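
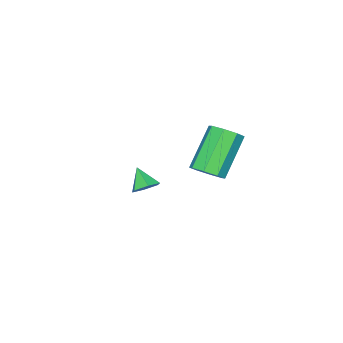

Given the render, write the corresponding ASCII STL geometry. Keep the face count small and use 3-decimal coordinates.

solid 
facet normal 0.680 0.089 -0.728
outer loop
vertex -0.122 1.972 3.149
vertex -0.58 1.756 2.695
vertex -0.396 2.363 2.941
endloop
endfacet
facet normal 0.511 0.654 0.557
outer loop
vertex -0.122 1.972 3.149
vertex -0.396 2.363 2.941
vertex -1.443 1.801 4.56
endloop
endfacet
facet normal 0.509 0.656 0.557
outer loop
vertex -1.443 1.801 4.56
vertex -0.396 2.363 2.941
vertex -1.717 2.191 4.351
endloop
endfacet
facet normal -0.681 -0.089 0.727
outer loop
vertex -1.443 1.801 4.56
vertex -1.717 2.191 4.351
vertex -1.9 1.584 4.105
endloop
endfacet
facet normal 0.681 0.088 -0.727
outer loop
vertex -0.396 2.363 2.941
vertex -0.58 1.756 2.695
vertex -0.777 2.398 2.588
endloop
endfacet
facet normal -0.011 0.994 0.111
outer loop
vertex -0.396 2.363 2.941
vertex -0.777 2.398 2.588
vertex -1.717 2.191 4.351
endloop
endfacet
facet normal -0.011 0.994 0.111
outer loop
vertex -1.717 2.191 4.351
vertex -0.777 2.398 2.588
vertex -2.098 2.226 3.998
endloop
endfacet
facet normal -0.681 -0.089 0.727
outer loop
vertex -1.717 2.191 4.351
vertex -2.098 2.226 3.998
vertex -1.9 1.584 4.105
endloop
endfacet
facet normal 0.682 0.088 -0.726
outer loop
vertex -0.777 2.398 2.588
vertex -0.58 1.756 2.695
vertex -1.042 2.057 2.298
endloop
endfacet
facet normal -0.526 0.750 -0.401
outer loop
vertex -0.777 2.398 2.588
vertex -1.042 2.057 2.298
vertex -2.098 2.226 3.998
endloop
endfacet
facet normal -0.526 0.750 -0.401
outer loop
vertex -2.098 2.226 3.998
vertex -1.042 2.057 2.298
vertex -2.363 1.885 3.708
endloop
endfacet
facet normal -0.681 -0.089 0.727
outer loop
vertex -2.098 2.226 3.998
vertex -2.363 1.885 3.708
vertex -1.9 1.584 4.105
endloop
endfacet
facet normal 0.682 0.088 -0.726
outer loop
vertex -1.042 2.057 2.298
vertex -0.58 1.756 2.695
vertex -1.037 1.539 2.24
endloop
endfacet
facet normal -0.732 0.069 -0.678
outer loop
vertex -1.042 2.057 2.298
vertex -1.037 1.539 2.24
vertex -2.363 1.885 3.708
endloop
endfacet
facet normal -0.732 0.068 -0.677
outer loop
vertex -2.363 1.885 3.708
vertex -1.037 1.539 2.24
vertex -2.358 1.368 3.651
endloop
endfacet
facet normal -0.680 -0.087 0.728
outer loop
vertex -2.363 1.885 3.708
vertex -2.358 1.368 3.651
vertex -1.9 1.584 4.105
endloop
endfacet
facet normal 0.681 0.089 -0.727
outer loop
vertex -1.037 1.539 2.24
vertex -0.58 1.756 2.695
vertex -0.763 1.149 2.449
endloop
endfacet
facet normal -0.510 -0.656 -0.557
outer loop
vertex -1.037 1.539 2.24
vertex -0.763 1.149 2.449
vertex -2.358 1.368 3.651
endloop
endfacet
facet normal -0.510 -0.654 -0.558
outer loop
vertex -2.358 1.368 3.651
vertex -0.763 1.149 2.449
vertex -2.084 0.977 3.859
endloop
endfacet
facet normal -0.680 -0.089 0.728
outer loop
vertex -2.358 1.368 3.651
vertex -2.084 0.977 3.859
vertex -1.9 1.584 4.105
endloop
endfacet
facet normal 0.681 0.089 -0.727
outer loop
vertex -0.763 1.149 2.449
vertex -0.58 1.756 2.695
vertex -0.382 1.114 2.802
endloop
endfacet
facet normal 0.011 -0.994 -0.111
outer loop
vertex -0.763 1.149 2.449
vertex -0.382 1.114 2.802
vertex -2.084 0.977 3.859
endloop
endfacet
facet normal 0.011 -0.994 -0.111
outer loop
vertex -2.084 0.977 3.859
vertex -0.382 1.114 2.802
vertex -1.703 0.942 4.212
endloop
endfacet
facet normal -0.681 -0.088 0.727
outer loop
vertex -2.084 0.977 3.859
vertex -1.703 0.942 4.212
vertex -1.9 1.584 4.105
endloop
endfacet
facet normal 0.681 0.089 -0.727
outer loop
vertex -0.382 1.114 2.802
vertex -0.58 1.756 2.695
vertex -0.117 1.455 3.092
endloop
endfacet
facet normal 0.526 -0.750 0.401
outer loop
vertex -0.382 1.114 2.802
vertex -0.117 1.455 3.092
vertex -1.703 0.942 4.212
endloop
endfacet
facet normal 0.526 -0.750 0.401
outer loop
vertex -1.703 0.942 4.212
vertex -0.117 1.455 3.092
vertex -1.438 1.283 4.502
endloop
endfacet
facet normal -0.682 -0.088 0.726
outer loop
vertex -1.703 0.942 4.212
vertex -1.438 1.283 4.502
vertex -1.9 1.584 4.105
endloop
endfacet
facet normal 0.680 0.087 -0.728
outer loop
vertex -0.117 1.455 3.092
vertex -0.58 1.756 2.695
vertex -0.122 1.972 3.149
endloop
endfacet
facet normal 0.732 -0.068 0.678
outer loop
vertex -0.117 1.455 3.092
vertex -0.122 1.972 3.149
vertex -1.438 1.283 4.502
endloop
endfacet
facet normal 0.732 -0.069 0.677
outer loop
vertex -1.438 1.283 4.502
vertex -0.122 1.972 3.149
vertex -1.443 1.801 4.56
endloop
endfacet
facet normal -0.682 -0.088 0.726
outer loop
vertex -1.438 1.283 4.502
vertex -1.443 1.801 4.56
vertex -1.9 1.584 4.105
endloop
endfacet
facet normal 0.269 0.670 -0.692
outer loop
vertex -1.941 -2.876 -1.388
vertex -2.254 -2.452 -1.099
vertex -1.676 -2.544 -0.963
endloop
endfacet
facet normal 0.637 -0.748 0.187
outer loop
vertex -1.941 -2.876 -1.388
vertex -1.676 -2.544 -0.963
vertex -2.526 -3.128 -0.401
endloop
endfacet
facet normal 0.269 0.669 -0.692
outer loop
vertex -1.676 -2.544 -0.963
vertex -2.254 -2.452 -1.099
vertex -1.989 -2.12 -0.675
endloop
endfacet
facet normal 0.596 -0.101 0.797
outer loop
vertex -1.676 -2.544 -0.963
vertex -1.989 -2.12 -0.675
vertex -2.526 -3.128 -0.401
endloop
endfacet
facet normal 0.270 0.669 -0.693
outer loop
vertex -1.989 -2.12 -0.675
vertex -2.254 -2.452 -1.099
vertex -2.566 -2.028 -0.811
endloop
endfacet
facet normal -0.164 0.339 0.926
outer loop
vertex -1.989 -2.12 -0.675
vertex -2.566 -2.028 -0.811
vertex -2.526 -3.128 -0.401
endloop
endfacet
facet normal 0.270 0.669 -0.693
outer loop
vertex -2.566 -2.028 -0.811
vertex -2.254 -2.452 -1.099
vertex -2.831 -2.36 -1.235
endloop
endfacet
facet normal -0.884 0.135 0.447
outer loop
vertex -2.566 -2.028 -0.811
vertex -2.831 -2.36 -1.235
vertex -2.526 -3.128 -0.401
endloop
endfacet
facet normal 0.270 0.671 -0.690
outer loop
vertex -2.831 -2.36 -1.235
vertex -2.254 -2.452 -1.099
vertex -2.518 -2.783 -1.524
endloop
endfacet
facet normal -0.843 -0.512 -0.163
outer loop
vertex -2.831 -2.36 -1.235
vertex -2.518 -2.783 -1.524
vertex -2.526 -3.128 -0.401
endloop
endfacet
facet normal 0.271 0.671 -0.691
outer loop
vertex -2.518 -2.783 -1.524
vertex -2.254 -2.452 -1.099
vertex -1.941 -2.876 -1.388
endloop
endfacet
facet normal -0.084 -0.952 -0.293
outer loop
vertex -2.518 -2.783 -1.524
vertex -1.941 -2.876 -1.388
vertex -2.526 -3.128 -0.401
endloop
endfacet

endsolid


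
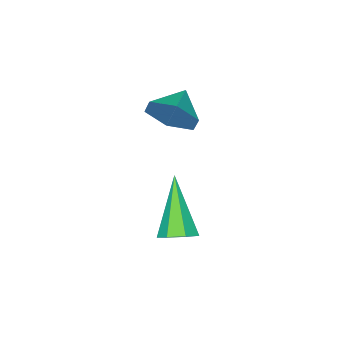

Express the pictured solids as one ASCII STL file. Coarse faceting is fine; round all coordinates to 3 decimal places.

solid 
facet normal 0.862 0.328 -0.386
outer loop
vertex -3.031 -0.76 1.261
vertex -3.48 -0.321 0.63
vertex -3.288 0.08 1.4
endloop
endfacet
facet normal -0.159 -0.208 0.965
outer loop
vertex -3.031 -0.76 1.261
vertex -3.288 0.08 1.4
vertex -4.42 -0.679 1.05
endloop
endfacet
facet normal 0.862 0.328 -0.386
outer loop
vertex -3.288 0.08 1.4
vertex -3.48 -0.321 0.63
vertex -3.737 0.519 0.769
endloop
endfacet
facet normal -0.532 0.469 0.705
outer loop
vertex -3.288 0.08 1.4
vertex -3.737 0.519 0.769
vertex -4.42 -0.679 1.05
endloop
endfacet
facet normal 0.862 0.328 -0.386
outer loop
vertex -3.737 0.519 0.769
vertex -3.48 -0.321 0.63
vertex -3.929 0.117 -0.001
endloop
endfacet
facet normal -0.872 0.488 -0.038
outer loop
vertex -3.737 0.519 0.769
vertex -3.929 0.117 -0.001
vertex -4.42 -0.679 1.05
endloop
endfacet
facet normal 0.862 0.328 -0.386
outer loop
vertex -3.929 0.117 -0.001
vertex -3.48 -0.321 0.63
vertex -3.672 -0.723 -0.141
endloop
endfacet
facet normal -0.837 -0.170 -0.520
outer loop
vertex -3.929 0.117 -0.001
vertex -3.672 -0.723 -0.141
vertex -4.42 -0.679 1.05
endloop
endfacet
facet normal 0.862 0.328 -0.386
outer loop
vertex -3.672 -0.723 -0.141
vertex -3.48 -0.321 0.63
vertex -3.223 -1.162 0.49
endloop
endfacet
facet normal -0.463 -0.847 -0.260
outer loop
vertex -3.672 -0.723 -0.141
vertex -3.223 -1.162 0.49
vertex -4.42 -0.679 1.05
endloop
endfacet
facet normal 0.862 0.328 -0.386
outer loop
vertex -3.223 -1.162 0.49
vertex -3.48 -0.321 0.63
vertex -3.031 -0.76 1.261
endloop
endfacet
facet normal -0.124 -0.867 0.483
outer loop
vertex -3.223 -1.162 0.49
vertex -3.031 -0.76 1.261
vertex -4.42 -0.679 1.05
endloop
endfacet
facet normal 0.428 0.505 -0.749
outer loop
vertex -1.603 1.372 -2.65
vertex -2.123 1.319 -2.983
vertex -1.962 1.768 -2.588
endloop
endfacet
facet normal 0.479 0.305 0.823
outer loop
vertex -1.603 1.372 -2.65
vertex -1.962 1.768 -2.588
vertex -3.017 0.261 -1.417
endloop
endfacet
facet normal 0.426 0.507 -0.750
outer loop
vertex -1.962 1.768 -2.588
vertex -2.123 1.319 -2.983
vertex -2.443 1.825 -2.823
endloop
endfacet
facet normal -0.247 0.696 0.674
outer loop
vertex -1.962 1.768 -2.588
vertex -2.443 1.825 -2.823
vertex -3.017 0.261 -1.417
endloop
endfacet
facet normal 0.427 0.507 -0.749
outer loop
vertex -2.443 1.825 -2.823
vertex -2.123 1.319 -2.983
vertex -2.683 1.501 -3.179
endloop
endfacet
facet normal -0.870 0.466 0.163
outer loop
vertex -2.443 1.825 -2.823
vertex -2.683 1.501 -3.179
vertex -3.017 0.261 -1.417
endloop
endfacet
facet normal 0.427 0.506 -0.750
outer loop
vertex -2.683 1.501 -3.179
vertex -2.123 1.319 -2.983
vertex -2.501 1.039 -3.387
endloop
endfacet
facet normal -0.920 -0.216 -0.326
outer loop
vertex -2.683 1.501 -3.179
vertex -2.501 1.039 -3.387
vertex -3.017 0.261 -1.417
endloop
endfacet
facet normal 0.427 0.505 -0.750
outer loop
vertex -2.501 1.039 -3.387
vertex -2.123 1.319 -2.983
vertex -2.036 0.788 -3.291
endloop
endfacet
facet normal -0.361 -0.831 -0.423
outer loop
vertex -2.501 1.039 -3.387
vertex -2.036 0.788 -3.291
vertex -3.017 0.261 -1.417
endloop
endfacet
facet normal 0.428 0.505 -0.750
outer loop
vertex -2.036 0.788 -3.291
vertex -2.123 1.319 -2.983
vertex -1.636 0.936 -2.963
endloop
endfacet
facet normal 0.387 -0.920 -0.056
outer loop
vertex -2.036 0.788 -3.291
vertex -1.636 0.936 -2.963
vertex -3.017 0.261 -1.417
endloop
endfacet
facet normal 0.428 0.505 -0.749
outer loop
vertex -1.636 0.936 -2.963
vertex -2.123 1.319 -2.983
vertex -1.603 1.372 -2.65
endloop
endfacet
facet normal 0.761 -0.415 0.498
outer loop
vertex -1.636 0.936 -2.963
vertex -1.603 1.372 -2.65
vertex -3.017 0.261 -1.417
endloop
endfacet

endsolid


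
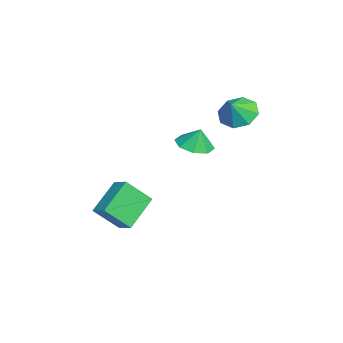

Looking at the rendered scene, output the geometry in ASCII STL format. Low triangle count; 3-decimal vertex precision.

solid 
facet normal -0.539 0.352 -0.765
outer loop
vertex -0.369 4.371 1.812
vertex -1.208 3.908 2.19
vertex -0.772 4.833 2.308
endloop
endfacet
facet normal 0.859 0.312 0.407
outer loop
vertex -0.369 4.371 1.812
vertex -0.772 4.833 2.308
vertex -0.632 3.532 3.01
endloop
endfacet
facet normal -0.539 0.352 -0.765
outer loop
vertex -0.772 4.833 2.308
vertex -1.208 3.908 2.19
vertex -1.43 4.754 2.735
endloop
endfacet
facet normal 0.443 0.462 0.768
outer loop
vertex -0.772 4.833 2.308
vertex -1.43 4.754 2.735
vertex -0.632 3.532 3.01
endloop
endfacet
facet normal -0.539 0.351 -0.765
outer loop
vertex -1.43 4.754 2.735
vertex -1.208 3.908 2.19
vertex -1.958 4.179 2.843
endloop
endfacet
facet normal -0.023 0.205 0.978
outer loop
vertex -1.43 4.754 2.735
vertex -1.958 4.179 2.843
vertex -0.632 3.532 3.01
endloop
endfacet
facet normal -0.539 0.351 -0.765
outer loop
vertex -1.958 4.179 2.843
vertex -1.208 3.908 2.19
vertex -2.047 3.445 2.569
endloop
endfacet
facet normal -0.266 -0.309 0.913
outer loop
vertex -1.958 4.179 2.843
vertex -2.047 3.445 2.569
vertex -0.632 3.532 3.01
endloop
endfacet
facet normal -0.540 0.352 -0.765
outer loop
vertex -2.047 3.445 2.569
vertex -1.208 3.908 2.19
vertex -1.645 2.983 2.073
endloop
endfacet
facet normal -0.142 -0.779 0.610
outer loop
vertex -2.047 3.445 2.569
vertex -1.645 2.983 2.073
vertex -0.632 3.532 3.01
endloop
endfacet
facet normal -0.539 0.351 -0.766
outer loop
vertex -1.645 2.983 2.073
vertex -1.208 3.908 2.19
vertex -0.987 3.062 1.646
endloop
endfacet
facet normal 0.273 -0.929 0.249
outer loop
vertex -1.645 2.983 2.073
vertex -0.987 3.062 1.646
vertex -0.632 3.532 3.01
endloop
endfacet
facet normal -0.539 0.351 -0.765
outer loop
vertex -0.987 3.062 1.646
vertex -1.208 3.908 2.19
vertex -0.459 3.637 1.538
endloop
endfacet
facet normal 0.740 -0.672 0.039
outer loop
vertex -0.987 3.062 1.646
vertex -0.459 3.637 1.538
vertex -0.632 3.532 3.01
endloop
endfacet
facet normal -0.539 0.352 -0.765
outer loop
vertex -0.459 3.637 1.538
vertex -1.208 3.908 2.19
vertex -0.369 4.371 1.812
endloop
endfacet
facet normal 0.982 -0.159 0.104
outer loop
vertex -0.459 3.637 1.538
vertex -0.369 4.371 1.812
vertex -0.632 3.532 3.01
endloop
endfacet
facet normal -0.663 0.500 0.557
outer loop
vertex -0.163 -1.896 -1.792
vertex 0.611 -1.358 -1.353
vertex -0.297 -0.687 -3.036
endloop
endfacet
facet normal -0.745 -0.517 -0.422
outer loop
vertex 1.049 -1.702 -4.167
vertex -0.163 -1.896 -1.792
vertex -0.297 -0.687 -3.036
endloop
endfacet
facet normal -0.663 0.500 0.557
outer loop
vertex -0.297 -0.687 -3.036
vertex 0.611 -1.358 -1.353
vertex 0.477 -0.149 -2.597
endloop
endfacet
facet normal -0.077 0.695 -0.715
outer loop
vertex 0.477 -0.149 -2.597
vertex 1.049 -1.702 -4.167
vertex -0.297 -0.687 -3.036
endloop
endfacet
facet normal 0.077 -0.695 0.715
outer loop
vertex -0.163 -1.896 -1.792
vertex 1.957 -2.373 -2.484
vertex 0.611 -1.358 -1.353
endloop
endfacet
facet normal -0.745 -0.517 -0.422
outer loop
vertex 1.183 -2.911 -2.923
vertex -0.163 -1.896 -1.792
vertex 1.049 -1.702 -4.167
endloop
endfacet
facet normal 0.077 -0.695 0.715
outer loop
vertex 1.183 -2.911 -2.923
vertex 1.957 -2.373 -2.484
vertex -0.163 -1.896 -1.792
endloop
endfacet
facet normal 0.745 0.517 0.422
outer loop
vertex 0.611 -1.358 -1.353
vertex 1.957 -2.373 -2.484
vertex 0.477 -0.149 -2.597
endloop
endfacet
facet normal -0.077 0.695 -0.715
outer loop
vertex 1.823 -1.164 -3.728
vertex 1.049 -1.702 -4.167
vertex 0.477 -0.149 -2.597
endloop
endfacet
facet normal 0.745 0.517 0.422
outer loop
vertex 0.477 -0.149 -2.597
vertex 1.957 -2.373 -2.484
vertex 1.823 -1.164 -3.728
endloop
endfacet
facet normal 0.663 -0.500 -0.557
outer loop
vertex 1.823 -1.164 -3.728
vertex 1.183 -2.911 -2.923
vertex 1.049 -1.702 -4.167
endloop
endfacet
facet normal 0.663 -0.500 -0.557
outer loop
vertex 1.957 -2.373 -2.484
vertex 1.183 -2.911 -2.923
vertex 1.823 -1.164 -3.728
endloop
endfacet
facet normal -0.103 -0.259 -0.960
outer loop
vertex 2.309 1.035 1.767
vertex 1.706 1.746 1.64
vertex 2.638 1.643 1.568
endloop
endfacet
facet normal 0.744 -0.194 0.639
outer loop
vertex 2.309 1.035 1.767
vertex 2.638 1.643 1.568
vertex 1.814 2.014 2.64
endloop
endfacet
facet normal -0.103 -0.258 -0.961
outer loop
vertex 2.638 1.643 1.568
vertex 1.706 1.746 1.64
vertex 2.422 2.311 1.412
endloop
endfacet
facet normal 0.794 0.369 0.483
outer loop
vertex 2.638 1.643 1.568
vertex 2.422 2.311 1.412
vertex 1.814 2.014 2.64
endloop
endfacet
facet normal -0.102 -0.258 -0.961
outer loop
vertex 2.422 2.311 1.412
vertex 1.706 1.746 1.64
vertex 1.787 2.648 1.389
endloop
endfacet
facet normal 0.417 0.814 0.404
outer loop
vertex 2.422 2.311 1.412
vertex 1.787 2.648 1.389
vertex 1.814 2.014 2.64
endloop
endfacet
facet normal -0.103 -0.258 -0.961
outer loop
vertex 1.787 2.648 1.389
vertex 1.706 1.746 1.64
vertex 1.104 2.456 1.514
endloop
endfacet
facet normal -0.165 0.878 0.449
outer loop
vertex 1.787 2.648 1.389
vertex 1.104 2.456 1.514
vertex 1.814 2.014 2.64
endloop
endfacet
facet normal -0.104 -0.259 -0.960
outer loop
vertex 1.104 2.456 1.514
vertex 1.706 1.746 1.64
vertex 0.775 1.849 1.713
endloop
endfacet
facet normal -0.611 0.525 0.592
outer loop
vertex 1.104 2.456 1.514
vertex 0.775 1.849 1.713
vertex 1.814 2.014 2.64
endloop
endfacet
facet normal -0.104 -0.258 -0.961
outer loop
vertex 0.775 1.849 1.713
vertex 1.706 1.746 1.64
vertex 0.991 1.18 1.869
endloop
endfacet
facet normal -0.662 -0.039 0.749
outer loop
vertex 0.775 1.849 1.713
vertex 0.991 1.18 1.869
vertex 1.814 2.014 2.64
endloop
endfacet
facet normal -0.103 -0.259 -0.960
outer loop
vertex 0.991 1.18 1.869
vertex 1.706 1.746 1.64
vertex 1.626 0.843 1.892
endloop
endfacet
facet normal -0.286 -0.483 0.828
outer loop
vertex 0.991 1.18 1.869
vertex 1.626 0.843 1.892
vertex 1.814 2.014 2.64
endloop
endfacet
facet normal -0.103 -0.259 -0.960
outer loop
vertex 1.626 0.843 1.892
vertex 1.706 1.746 1.64
vertex 2.309 1.035 1.767
endloop
endfacet
facet normal 0.297 -0.547 0.782
outer loop
vertex 1.626 0.843 1.892
vertex 2.309 1.035 1.767
vertex 1.814 2.014 2.64
endloop
endfacet

endsolid


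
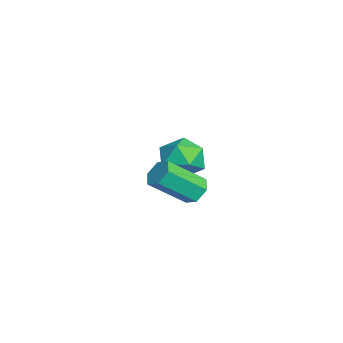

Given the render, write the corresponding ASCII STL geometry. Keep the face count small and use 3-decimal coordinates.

solid 
facet normal -0.929 0.299 0.218
outer loop
vertex -1.324 0.097 2.419
vertex -1.618 -0.74 2.315
vertex -1.34 -0.461 3.117
endloop
endfacet
facet normal -0.447 0.704 0.552
outer loop
vertex -1.324 0.097 2.419
vertex -1.34 -0.461 3.117
vertex -0.64 0.08 2.994
endloop
endfacet
facet normal -0.024 0.998 0.058
outer loop
vertex -1.324 0.097 2.419
vertex -0.64 0.08 2.994
vertex -0.485 0.135 2.115
endloop
endfacet
facet normal -0.246 0.775 -0.583
outer loop
vertex -1.324 0.097 2.419
vertex -0.485 0.135 2.115
vertex -1.089 -0.372 1.696
endloop
endfacet
facet normal -0.805 0.343 -0.484
outer loop
vertex -1.324 0.097 2.419
vertex -1.089 -0.372 1.696
vertex -1.618 -0.74 2.315
endloop
endfacet
facet normal -0.045 0.276 0.960
outer loop
vertex -0.64 0.08 2.994
vertex -1.34 -0.461 3.117
vertex -0.511 -0.768 3.244
endloop
endfacet
facet normal -0.826 -0.378 0.418
outer loop
vertex -1.34 -0.461 3.117
vertex -1.618 -0.74 2.315
vertex -1.115 -1.275 2.825
endloop
endfacet
facet normal -0.626 -0.307 -0.717
outer loop
vertex -1.618 -0.74 2.315
vertex -1.089 -0.372 1.696
vertex -0.96 -1.22 1.946
endloop
endfacet
facet normal 0.279 0.392 -0.877
outer loop
vertex -1.089 -0.372 1.696
vertex -0.485 0.135 2.115
vertex -0.26 -0.679 1.823
endloop
endfacet
facet normal 0.639 0.753 0.160
outer loop
vertex -0.485 0.135 2.115
vertex -0.64 0.08 2.994
vertex 0.018 -0.4 2.625
endloop
endfacet
facet normal 0.246 -0.775 0.583
outer loop
vertex -0.276 -1.237 2.521
vertex -0.511 -0.768 3.244
vertex -1.115 -1.275 2.825
endloop
endfacet
facet normal 0.024 -0.998 -0.058
outer loop
vertex -0.276 -1.237 2.521
vertex -1.115 -1.275 2.825
vertex -0.96 -1.22 1.946
endloop
endfacet
facet normal 0.447 -0.704 -0.552
outer loop
vertex -0.276 -1.237 2.521
vertex -0.96 -1.22 1.946
vertex -0.26 -0.679 1.823
endloop
endfacet
facet normal 0.929 -0.299 -0.218
outer loop
vertex -0.276 -1.237 2.521
vertex -0.26 -0.679 1.823
vertex 0.018 -0.4 2.625
endloop
endfacet
facet normal 0.805 -0.343 0.484
outer loop
vertex -0.276 -1.237 2.521
vertex 0.018 -0.4 2.625
vertex -0.511 -0.768 3.244
endloop
endfacet
facet normal -0.279 -0.392 0.877
outer loop
vertex -1.115 -1.275 2.825
vertex -0.511 -0.768 3.244
vertex -1.34 -0.461 3.117
endloop
endfacet
facet normal -0.639 -0.753 -0.160
outer loop
vertex -0.96 -1.22 1.946
vertex -1.115 -1.275 2.825
vertex -1.618 -0.74 2.315
endloop
endfacet
facet normal 0.045 -0.276 -0.960
outer loop
vertex -0.26 -0.679 1.823
vertex -0.96 -1.22 1.946
vertex -1.089 -0.372 1.696
endloop
endfacet
facet normal 0.826 0.378 -0.418
outer loop
vertex 0.018 -0.4 2.625
vertex -0.26 -0.679 1.823
vertex -0.485 0.135 2.115
endloop
endfacet
facet normal 0.626 0.307 0.717
outer loop
vertex -0.511 -0.768 3.244
vertex 0.018 -0.4 2.625
vertex -0.64 0.08 2.994
endloop
endfacet
facet normal -0.132 0.758 -0.639
outer loop
vertex 3.435 -0.516 3.031
vertex 2.918 -0.479 3.182
vertex 3.296 -0.194 3.442
endloop
endfacet
facet normal 0.957 0.264 0.117
outer loop
vertex 3.435 -0.516 3.031
vertex 3.296 -0.194 3.442
vertex 3.639 -1.699 4.028
endloop
endfacet
facet normal 0.957 0.264 0.117
outer loop
vertex 3.639 -1.699 4.028
vertex 3.296 -0.194 3.442
vertex 3.5 -1.377 4.439
endloop
endfacet
facet normal 0.129 -0.759 0.638
outer loop
vertex 3.639 -1.699 4.028
vertex 3.5 -1.377 4.439
vertex 3.122 -1.661 4.178
endloop
endfacet
facet normal -0.131 0.758 -0.639
outer loop
vertex 3.296 -0.194 3.442
vertex 2.918 -0.479 3.182
vertex 2.779 -0.157 3.592
endloop
endfacet
facet normal 0.255 0.648 0.717
outer loop
vertex 3.296 -0.194 3.442
vertex 2.779 -0.157 3.592
vertex 3.5 -1.377 4.439
endloop
endfacet
facet normal 0.256 0.649 0.717
outer loop
vertex 3.5 -1.377 4.439
vertex 2.779 -0.157 3.592
vertex 2.983 -1.339 4.589
endloop
endfacet
facet normal 0.129 -0.759 0.638
outer loop
vertex 3.5 -1.377 4.439
vertex 2.983 -1.339 4.589
vertex 3.122 -1.661 4.178
endloop
endfacet
facet normal -0.130 0.758 -0.639
outer loop
vertex 2.779 -0.157 3.592
vertex 2.918 -0.479 3.182
vertex 2.401 -0.441 3.332
endloop
endfacet
facet normal -0.702 0.385 0.600
outer loop
vertex 2.779 -0.157 3.592
vertex 2.401 -0.441 3.332
vertex 2.983 -1.339 4.589
endloop
endfacet
facet normal -0.702 0.384 0.600
outer loop
vertex 2.983 -1.339 4.589
vertex 2.401 -0.441 3.332
vertex 2.605 -1.624 4.329
endloop
endfacet
facet normal 0.132 -0.758 0.639
outer loop
vertex 2.983 -1.339 4.589
vertex 2.605 -1.624 4.329
vertex 3.122 -1.661 4.178
endloop
endfacet
facet normal -0.129 0.759 -0.638
outer loop
vertex 2.401 -0.441 3.332
vertex 2.918 -0.479 3.182
vertex 2.54 -0.763 2.921
endloop
endfacet
facet normal -0.957 -0.264 -0.117
outer loop
vertex 2.401 -0.441 3.332
vertex 2.54 -0.763 2.921
vertex 2.605 -1.624 4.329
endloop
endfacet
facet normal -0.957 -0.264 -0.117
outer loop
vertex 2.605 -1.624 4.329
vertex 2.54 -0.763 2.921
vertex 2.744 -1.946 3.918
endloop
endfacet
facet normal 0.132 -0.758 0.639
outer loop
vertex 2.605 -1.624 4.329
vertex 2.744 -1.946 3.918
vertex 3.122 -1.661 4.178
endloop
endfacet
facet normal -0.129 0.759 -0.638
outer loop
vertex 2.54 -0.763 2.921
vertex 2.918 -0.479 3.182
vertex 3.057 -0.801 2.771
endloop
endfacet
facet normal -0.256 -0.648 -0.717
outer loop
vertex 2.54 -0.763 2.921
vertex 3.057 -0.801 2.771
vertex 2.744 -1.946 3.918
endloop
endfacet
facet normal -0.254 -0.649 -0.717
outer loop
vertex 2.744 -1.946 3.918
vertex 3.057 -0.801 2.771
vertex 3.261 -1.983 3.768
endloop
endfacet
facet normal 0.131 -0.758 0.639
outer loop
vertex 2.744 -1.946 3.918
vertex 3.261 -1.983 3.768
vertex 3.122 -1.661 4.178
endloop
endfacet
facet normal -0.132 0.758 -0.639
outer loop
vertex 3.057 -0.801 2.771
vertex 2.918 -0.479 3.182
vertex 3.435 -0.516 3.031
endloop
endfacet
facet normal 0.702 -0.384 -0.599
outer loop
vertex 3.057 -0.801 2.771
vertex 3.435 -0.516 3.031
vertex 3.261 -1.983 3.768
endloop
endfacet
facet normal 0.702 -0.385 -0.600
outer loop
vertex 3.261 -1.983 3.768
vertex 3.435 -0.516 3.031
vertex 3.639 -1.699 4.028
endloop
endfacet
facet normal 0.130 -0.758 0.639
outer loop
vertex 3.261 -1.983 3.768
vertex 3.639 -1.699 4.028
vertex 3.122 -1.661 4.178
endloop
endfacet

endsolid


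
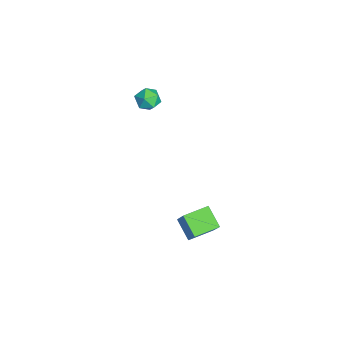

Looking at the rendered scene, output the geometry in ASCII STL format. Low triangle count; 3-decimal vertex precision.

solid 
facet normal 0.291 0.140 0.946
outer loop
vertex -2.44 -1.966 0.768
vertex -2.794 -2.507 0.957
vertex -2.151 -2.573 0.769
endloop
endfacet
facet normal 0.787 0.376 0.489
outer loop
vertex -2.44 -1.966 0.768
vertex -2.151 -2.573 0.769
vertex -2.038 -2.148 0.26
endloop
endfacet
facet normal 0.486 0.871 0.072
outer loop
vertex -2.44 -1.966 0.768
vertex -2.038 -2.148 0.26
vertex -2.611 -1.818 0.134
endloop
endfacet
facet normal -0.195 0.942 0.272
outer loop
vertex -2.44 -1.966 0.768
vertex -2.611 -1.818 0.134
vertex -3.078 -2.039 0.565
endloop
endfacet
facet normal -0.315 0.490 0.813
outer loop
vertex -2.44 -1.966 0.768
vertex -3.078 -2.039 0.565
vertex -2.794 -2.507 0.957
endloop
endfacet
facet normal 0.982 -0.171 0.075
outer loop
vertex -2.038 -2.148 0.26
vertex -2.151 -2.573 0.769
vertex -2.142 -2.801 0.135
endloop
endfacet
facet normal 0.181 -0.553 0.814
outer loop
vertex -2.151 -2.573 0.769
vertex -2.794 -2.507 0.957
vertex -2.609 -3.022 0.566
endloop
endfacet
facet normal -0.802 0.013 0.597
outer loop
vertex -2.794 -2.507 0.957
vertex -3.078 -2.039 0.565
vertex -3.182 -2.692 0.44
endloop
endfacet
facet normal -0.608 0.745 -0.276
outer loop
vertex -3.078 -2.039 0.565
vertex -2.611 -1.818 0.134
vertex -3.069 -2.267 -0.069
endloop
endfacet
facet normal 0.495 0.631 -0.597
outer loop
vertex -2.611 -1.818 0.134
vertex -2.038 -2.148 0.26
vertex -2.426 -2.333 -0.257
endloop
endfacet
facet normal 0.195 -0.942 -0.272
outer loop
vertex -2.78 -2.874 -0.068
vertex -2.142 -2.801 0.135
vertex -2.609 -3.022 0.566
endloop
endfacet
facet normal -0.486 -0.871 -0.072
outer loop
vertex -2.78 -2.874 -0.068
vertex -2.609 -3.022 0.566
vertex -3.182 -2.692 0.44
endloop
endfacet
facet normal -0.787 -0.376 -0.489
outer loop
vertex -2.78 -2.874 -0.068
vertex -3.182 -2.692 0.44
vertex -3.069 -2.267 -0.069
endloop
endfacet
facet normal -0.291 -0.140 -0.946
outer loop
vertex -2.78 -2.874 -0.068
vertex -3.069 -2.267 -0.069
vertex -2.426 -2.333 -0.257
endloop
endfacet
facet normal 0.315 -0.490 -0.813
outer loop
vertex -2.78 -2.874 -0.068
vertex -2.426 -2.333 -0.257
vertex -2.142 -2.801 0.135
endloop
endfacet
facet normal 0.608 -0.745 0.276
outer loop
vertex -2.609 -3.022 0.566
vertex -2.142 -2.801 0.135
vertex -2.151 -2.573 0.769
endloop
endfacet
facet normal -0.495 -0.631 0.597
outer loop
vertex -3.182 -2.692 0.44
vertex -2.609 -3.022 0.566
vertex -2.794 -2.507 0.957
endloop
endfacet
facet normal -0.982 0.171 -0.075
outer loop
vertex -3.069 -2.267 -0.069
vertex -3.182 -2.692 0.44
vertex -3.078 -2.039 0.565
endloop
endfacet
facet normal -0.181 0.553 -0.814
outer loop
vertex -2.426 -2.333 -0.257
vertex -3.069 -2.267 -0.069
vertex -2.611 -1.818 0.134
endloop
endfacet
facet normal 0.802 -0.013 -0.597
outer loop
vertex -2.142 -2.801 0.135
vertex -2.426 -2.333 -0.257
vertex -2.038 -2.148 0.26
endloop
endfacet
facet normal -0.591 -0.147 -0.793
outer loop
vertex 2.38 -1.197 -3.517
vertex 1.887 -0.115 -3.35
vertex 3.178 -0.728 -4.199
endloop
endfacet
facet normal 0.411 -0.901 -0.139
outer loop
vertex 4.153 -0.485 -2.89
vertex 2.38 -1.197 -3.517
vertex 3.178 -0.728 -4.199
endloop
endfacet
facet normal -0.591 -0.147 -0.793
outer loop
vertex 3.178 -0.728 -4.199
vertex 1.887 -0.115 -3.35
vertex 2.685 0.354 -4.032
endloop
endfacet
facet normal 0.694 0.408 -0.593
outer loop
vertex 2.685 0.354 -4.032
vertex 4.153 -0.485 -2.89
vertex 3.178 -0.728 -4.199
endloop
endfacet
facet normal -0.694 -0.408 0.593
outer loop
vertex 2.38 -1.197 -3.517
vertex 2.862 0.128 -2.041
vertex 1.887 -0.115 -3.35
endloop
endfacet
facet normal 0.411 -0.901 -0.139
outer loop
vertex 3.355 -0.954 -2.208
vertex 2.38 -1.197 -3.517
vertex 4.153 -0.485 -2.89
endloop
endfacet
facet normal -0.694 -0.408 0.593
outer loop
vertex 3.355 -0.954 -2.208
vertex 2.862 0.128 -2.041
vertex 2.38 -1.197 -3.517
endloop
endfacet
facet normal -0.411 0.901 0.139
outer loop
vertex 1.887 -0.115 -3.35
vertex 2.862 0.128 -2.041
vertex 2.685 0.354 -4.032
endloop
endfacet
facet normal 0.694 0.408 -0.593
outer loop
vertex 3.66 0.597 -2.723
vertex 4.153 -0.485 -2.89
vertex 2.685 0.354 -4.032
endloop
endfacet
facet normal -0.411 0.901 0.139
outer loop
vertex 2.685 0.354 -4.032
vertex 2.862 0.128 -2.041
vertex 3.66 0.597 -2.723
endloop
endfacet
facet normal 0.591 0.147 0.793
outer loop
vertex 3.66 0.597 -2.723
vertex 3.355 -0.954 -2.208
vertex 4.153 -0.485 -2.89
endloop
endfacet
facet normal 0.591 0.147 0.793
outer loop
vertex 2.862 0.128 -2.041
vertex 3.355 -0.954 -2.208
vertex 3.66 0.597 -2.723
endloop
endfacet

endsolid


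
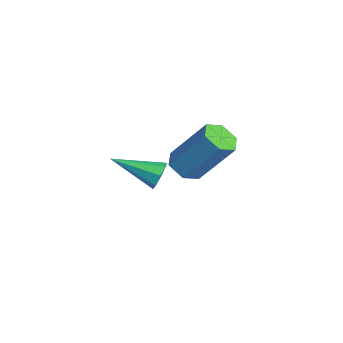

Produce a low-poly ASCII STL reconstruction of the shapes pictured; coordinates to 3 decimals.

solid 
facet normal -0.301 -0.513 -0.804
outer loop
vertex -3.474 3.081 -0.705
vertex -4.111 3.297 -0.604
vertex -3.687 3.659 -0.994
endloop
endfacet
facet normal 0.901 0.124 -0.416
outer loop
vertex -3.474 3.081 -0.705
vertex -3.687 3.659 -0.994
vertex -2.872 4.108 0.903
endloop
endfacet
facet normal 0.900 0.125 -0.417
outer loop
vertex -2.872 4.108 0.903
vertex -3.687 3.659 -0.994
vertex -3.086 4.685 0.614
endloop
endfacet
facet normal 0.301 0.514 0.803
outer loop
vertex -2.872 4.108 0.903
vertex -3.086 4.685 0.614
vertex -3.509 4.323 1.004
endloop
endfacet
facet normal -0.301 -0.514 -0.804
outer loop
vertex -3.687 3.659 -0.994
vertex -4.111 3.297 -0.604
vertex -4.324 3.874 -0.893
endloop
endfacet
facet normal 0.178 0.798 -0.576
outer loop
vertex -3.687 3.659 -0.994
vertex -4.324 3.874 -0.893
vertex -3.086 4.685 0.614
endloop
endfacet
facet normal 0.179 0.797 -0.576
outer loop
vertex -3.086 4.685 0.614
vertex -4.324 3.874 -0.893
vertex -3.723 4.901 0.715
endloop
endfacet
facet normal 0.301 0.513 0.803
outer loop
vertex -3.086 4.685 0.614
vertex -3.723 4.901 0.715
vertex -3.509 4.323 1.004
endloop
endfacet
facet normal -0.301 -0.514 -0.804
outer loop
vertex -4.324 3.874 -0.893
vertex -4.111 3.297 -0.604
vertex -4.748 3.512 -0.503
endloop
endfacet
facet normal -0.722 0.673 -0.160
outer loop
vertex -4.324 3.874 -0.893
vertex -4.748 3.512 -0.503
vertex -3.723 4.901 0.715
endloop
endfacet
facet normal -0.723 0.673 -0.159
outer loop
vertex -3.723 4.901 0.715
vertex -4.748 3.512 -0.503
vertex -4.146 4.539 1.105
endloop
endfacet
facet normal 0.301 0.513 0.803
outer loop
vertex -3.723 4.901 0.715
vertex -4.146 4.539 1.105
vertex -3.509 4.323 1.004
endloop
endfacet
facet normal -0.301 -0.514 -0.803
outer loop
vertex -4.748 3.512 -0.503
vertex -4.111 3.297 -0.604
vertex -4.534 2.935 -0.214
endloop
endfacet
facet normal -0.900 -0.125 0.417
outer loop
vertex -4.748 3.512 -0.503
vertex -4.534 2.935 -0.214
vertex -4.146 4.539 1.105
endloop
endfacet
facet normal -0.901 -0.124 0.416
outer loop
vertex -4.146 4.539 1.105
vertex -4.534 2.935 -0.214
vertex -3.933 3.961 1.394
endloop
endfacet
facet normal 0.301 0.513 0.804
outer loop
vertex -4.146 4.539 1.105
vertex -3.933 3.961 1.394
vertex -3.509 4.323 1.004
endloop
endfacet
facet normal -0.301 -0.513 -0.803
outer loop
vertex -4.534 2.935 -0.214
vertex -4.111 3.297 -0.604
vertex -3.897 2.719 -0.315
endloop
endfacet
facet normal -0.179 -0.798 0.576
outer loop
vertex -4.534 2.935 -0.214
vertex -3.897 2.719 -0.315
vertex -3.933 3.961 1.394
endloop
endfacet
facet normal -0.178 -0.798 0.576
outer loop
vertex -3.933 3.961 1.394
vertex -3.897 2.719 -0.315
vertex -3.296 3.746 1.293
endloop
endfacet
facet normal 0.301 0.514 0.804
outer loop
vertex -3.933 3.961 1.394
vertex -3.296 3.746 1.293
vertex -3.509 4.323 1.004
endloop
endfacet
facet normal -0.301 -0.513 -0.803
outer loop
vertex -3.897 2.719 -0.315
vertex -4.111 3.297 -0.604
vertex -3.474 3.081 -0.705
endloop
endfacet
facet normal 0.723 -0.673 0.159
outer loop
vertex -3.897 2.719 -0.315
vertex -3.474 3.081 -0.705
vertex -3.296 3.746 1.293
endloop
endfacet
facet normal 0.722 -0.673 0.160
outer loop
vertex -3.296 3.746 1.293
vertex -3.474 3.081 -0.705
vertex -2.872 4.108 0.903
endloop
endfacet
facet normal 0.301 0.514 0.804
outer loop
vertex -3.296 3.746 1.293
vertex -2.872 4.108 0.903
vertex -3.509 4.323 1.004
endloop
endfacet
facet normal 0.386 0.849 -0.361
outer loop
vertex 0.181 1.254 1.678
vertex -0.045 1.516 2.053
vertex 0.407 1.286 1.995
endloop
endfacet
facet normal 0.580 -0.740 -0.339
outer loop
vertex 0.181 1.254 1.678
vertex 0.407 1.286 1.995
vertex -0.655 0.164 2.627
endloop
endfacet
facet normal 0.385 0.849 -0.362
outer loop
vertex 0.407 1.286 1.995
vertex -0.045 1.516 2.053
vertex 0.368 1.453 2.345
endloop
endfacet
facet normal 0.771 -0.537 0.342
outer loop
vertex 0.407 1.286 1.995
vertex 0.368 1.453 2.345
vertex -0.655 0.164 2.627
endloop
endfacet
facet normal 0.384 0.850 -0.360
outer loop
vertex 0.368 1.453 2.345
vertex -0.045 1.516 2.053
vertex 0.088 1.656 2.525
endloop
endfacet
facet normal 0.447 -0.163 0.879
outer loop
vertex 0.368 1.453 2.345
vertex 0.088 1.656 2.525
vertex -0.655 0.164 2.627
endloop
endfacet
facet normal 0.384 0.850 -0.360
outer loop
vertex 0.088 1.656 2.525
vertex -0.045 1.516 2.053
vertex -0.271 1.777 2.428
endloop
endfacet
facet normal -0.204 0.168 0.964
outer loop
vertex 0.088 1.656 2.525
vertex -0.271 1.777 2.428
vertex -0.655 0.164 2.627
endloop
endfacet
facet normal 0.384 0.850 -0.360
outer loop
vertex -0.271 1.777 2.428
vertex -0.045 1.516 2.053
vertex -0.497 1.745 2.111
endloop
endfacet
facet normal -0.799 0.257 0.544
outer loop
vertex -0.271 1.777 2.428
vertex -0.497 1.745 2.111
vertex -0.655 0.164 2.627
endloop
endfacet
facet normal 0.384 0.850 -0.362
outer loop
vertex -0.497 1.745 2.111
vertex -0.045 1.516 2.053
vertex -0.458 1.578 1.76
endloop
endfacet
facet normal -0.989 0.055 -0.136
outer loop
vertex -0.497 1.745 2.111
vertex -0.458 1.578 1.76
vertex -0.655 0.164 2.627
endloop
endfacet
facet normal 0.384 0.850 -0.361
outer loop
vertex -0.458 1.578 1.76
vertex -0.045 1.516 2.053
vertex -0.177 1.375 1.581
endloop
endfacet
facet normal -0.663 -0.322 -0.676
outer loop
vertex -0.458 1.578 1.76
vertex -0.177 1.375 1.581
vertex -0.655 0.164 2.627
endloop
endfacet
facet normal 0.385 0.849 -0.361
outer loop
vertex -0.177 1.375 1.581
vertex -0.045 1.516 2.053
vertex 0.181 1.254 1.678
endloop
endfacet
facet normal -0.014 -0.650 -0.759
outer loop
vertex -0.177 1.375 1.581
vertex 0.181 1.254 1.678
vertex -0.655 0.164 2.627
endloop
endfacet

endsolid


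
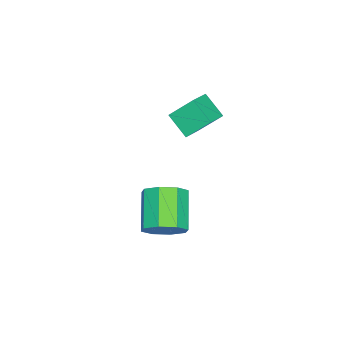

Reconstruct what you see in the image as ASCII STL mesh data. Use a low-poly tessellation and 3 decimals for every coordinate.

solid 
facet normal -0.891 0.139 -0.432
outer loop
vertex -3.557 -3.742 0.761
vertex -3.887 -2.868 1.722
vertex -3.107 -2.863 0.116
endloop
endfacet
facet normal 0.246 -0.652 -0.717
outer loop
vertex -2.153 -3.012 0.578
vertex -3.557 -3.742 0.761
vertex -3.107 -2.863 0.116
endloop
endfacet
facet normal -0.891 0.139 -0.432
outer loop
vertex -3.107 -2.863 0.116
vertex -3.887 -2.868 1.722
vertex -3.436 -1.989 1.076
endloop
endfacet
facet normal 0.381 0.745 -0.547
outer loop
vertex -3.436 -1.989 1.076
vertex -2.153 -3.012 0.578
vertex -3.107 -2.863 0.116
endloop
endfacet
facet normal -0.381 -0.745 0.547
outer loop
vertex -3.557 -3.742 0.761
vertex -2.933 -3.017 2.184
vertex -3.887 -2.868 1.722
endloop
endfacet
facet normal 0.246 -0.653 -0.716
outer loop
vertex -2.604 -3.891 1.224
vertex -3.557 -3.742 0.761
vertex -2.153 -3.012 0.578
endloop
endfacet
facet normal -0.382 -0.745 0.547
outer loop
vertex -2.604 -3.891 1.224
vertex -2.933 -3.017 2.184
vertex -3.557 -3.742 0.761
endloop
endfacet
facet normal -0.245 0.653 0.717
outer loop
vertex -3.887 -2.868 1.722
vertex -2.933 -3.017 2.184
vertex -3.436 -1.989 1.076
endloop
endfacet
facet normal 0.382 0.745 -0.547
outer loop
vertex -2.483 -2.138 1.539
vertex -2.153 -3.012 0.578
vertex -3.436 -1.989 1.076
endloop
endfacet
facet normal -0.246 0.652 0.717
outer loop
vertex -3.436 -1.989 1.076
vertex -2.933 -3.017 2.184
vertex -2.483 -2.138 1.539
endloop
endfacet
facet normal 0.891 -0.139 0.433
outer loop
vertex -2.483 -2.138 1.539
vertex -2.604 -3.891 1.224
vertex -2.153 -3.012 0.578
endloop
endfacet
facet normal 0.891 -0.139 0.432
outer loop
vertex -2.933 -3.017 2.184
vertex -2.604 -3.891 1.224
vertex -2.483 -2.138 1.539
endloop
endfacet
facet normal 0.819 0.309 -0.484
outer loop
vertex 0.441 -3.117 -2.626
vertex -0.045 -3.067 -3.417
vertex 0.143 -2.478 -2.722
endloop
endfacet
facet normal 0.392 0.313 0.865
outer loop
vertex 0.441 -3.117 -2.626
vertex 0.143 -2.478 -2.722
vertex -1.009 -3.664 -1.771
endloop
endfacet
facet normal 0.392 0.313 0.865
outer loop
vertex -1.009 -3.664 -1.771
vertex 0.143 -2.478 -2.722
vertex -1.307 -3.025 -1.867
endloop
endfacet
facet normal -0.819 -0.310 0.483
outer loop
vertex -1.009 -3.664 -1.771
vertex -1.307 -3.025 -1.867
vertex -1.495 -3.613 -2.563
endloop
endfacet
facet normal 0.819 0.309 -0.483
outer loop
vertex 0.143 -2.478 -2.722
vertex -0.045 -3.067 -3.417
vertex -0.265 -2.184 -3.226
endloop
endfacet
facet normal -0.019 0.857 0.515
outer loop
vertex 0.143 -2.478 -2.722
vertex -0.265 -2.184 -3.226
vertex -1.307 -3.025 -1.867
endloop
endfacet
facet normal -0.018 0.856 0.516
outer loop
vertex -1.307 -3.025 -1.867
vertex -0.265 -2.184 -3.226
vertex -1.715 -2.73 -2.371
endloop
endfacet
facet normal -0.820 -0.309 0.483
outer loop
vertex -1.307 -3.025 -1.867
vertex -1.715 -2.73 -2.371
vertex -1.495 -3.613 -2.563
endloop
endfacet
facet normal 0.820 0.309 -0.482
outer loop
vertex -0.265 -2.184 -3.226
vertex -0.045 -3.067 -3.417
vertex -0.544 -2.406 -3.842
endloop
endfacet
facet normal -0.418 0.899 -0.135
outer loop
vertex -0.265 -2.184 -3.226
vertex -0.544 -2.406 -3.842
vertex -1.715 -2.73 -2.371
endloop
endfacet
facet normal -0.419 0.898 -0.135
outer loop
vertex -1.715 -2.73 -2.371
vertex -0.544 -2.406 -3.842
vertex -1.994 -2.953 -2.987
endloop
endfacet
facet normal -0.819 -0.309 0.483
outer loop
vertex -1.715 -2.73 -2.371
vertex -1.994 -2.953 -2.987
vertex -1.495 -3.613 -2.563
endloop
endfacet
facet normal 0.820 0.308 -0.483
outer loop
vertex -0.544 -2.406 -3.842
vertex -0.045 -3.067 -3.417
vertex -0.531 -3.016 -4.209
endloop
endfacet
facet normal -0.573 0.413 -0.708
outer loop
vertex -0.544 -2.406 -3.842
vertex -0.531 -3.016 -4.209
vertex -1.994 -2.953 -2.987
endloop
endfacet
facet normal -0.573 0.413 -0.708
outer loop
vertex -1.994 -2.953 -2.987
vertex -0.531 -3.016 -4.209
vertex -1.981 -3.563 -3.354
endloop
endfacet
facet normal -0.819 -0.308 0.484
outer loop
vertex -1.994 -2.953 -2.987
vertex -1.981 -3.563 -3.354
vertex -1.495 -3.613 -2.563
endloop
endfacet
facet normal 0.819 0.310 -0.483
outer loop
vertex -0.531 -3.016 -4.209
vertex -0.045 -3.067 -3.417
vertex -0.233 -3.655 -4.113
endloop
endfacet
facet normal -0.392 -0.313 -0.865
outer loop
vertex -0.531 -3.016 -4.209
vertex -0.233 -3.655 -4.113
vertex -1.981 -3.563 -3.354
endloop
endfacet
facet normal -0.392 -0.313 -0.865
outer loop
vertex -1.981 -3.563 -3.354
vertex -0.233 -3.655 -4.113
vertex -1.683 -4.202 -3.258
endloop
endfacet
facet normal -0.819 -0.309 0.484
outer loop
vertex -1.981 -3.563 -3.354
vertex -1.683 -4.202 -3.258
vertex -1.495 -3.613 -2.563
endloop
endfacet
facet normal 0.820 0.309 -0.483
outer loop
vertex -0.233 -3.655 -4.113
vertex -0.045 -3.067 -3.417
vertex 0.175 -3.95 -3.609
endloop
endfacet
facet normal 0.019 -0.856 -0.516
outer loop
vertex -0.233 -3.655 -4.113
vertex 0.175 -3.95 -3.609
vertex -1.683 -4.202 -3.258
endloop
endfacet
facet normal 0.019 -0.857 -0.515
outer loop
vertex -1.683 -4.202 -3.258
vertex 0.175 -3.95 -3.609
vertex -1.275 -4.496 -2.754
endloop
endfacet
facet normal -0.819 -0.309 0.483
outer loop
vertex -1.683 -4.202 -3.258
vertex -1.275 -4.496 -2.754
vertex -1.495 -3.613 -2.563
endloop
endfacet
facet normal 0.819 0.309 -0.483
outer loop
vertex 0.175 -3.95 -3.609
vertex -0.045 -3.067 -3.417
vertex 0.454 -3.727 -2.993
endloop
endfacet
facet normal 0.418 -0.898 0.136
outer loop
vertex 0.175 -3.95 -3.609
vertex 0.454 -3.727 -2.993
vertex -1.275 -4.496 -2.754
endloop
endfacet
facet normal 0.418 -0.898 0.134
outer loop
vertex -1.275 -4.496 -2.754
vertex 0.454 -3.727 -2.993
vertex -0.996 -4.274 -2.138
endloop
endfacet
facet normal -0.820 -0.309 0.482
outer loop
vertex -1.275 -4.496 -2.754
vertex -0.996 -4.274 -2.138
vertex -1.495 -3.613 -2.563
endloop
endfacet
facet normal 0.819 0.308 -0.484
outer loop
vertex 0.454 -3.727 -2.993
vertex -0.045 -3.067 -3.417
vertex 0.441 -3.117 -2.626
endloop
endfacet
facet normal 0.573 -0.413 0.708
outer loop
vertex 0.454 -3.727 -2.993
vertex 0.441 -3.117 -2.626
vertex -0.996 -4.274 -2.138
endloop
endfacet
facet normal 0.573 -0.413 0.708
outer loop
vertex -0.996 -4.274 -2.138
vertex 0.441 -3.117 -2.626
vertex -1.009 -3.664 -1.771
endloop
endfacet
facet normal -0.820 -0.308 0.483
outer loop
vertex -0.996 -4.274 -2.138
vertex -1.009 -3.664 -1.771
vertex -1.495 -3.613 -2.563
endloop
endfacet

endsolid


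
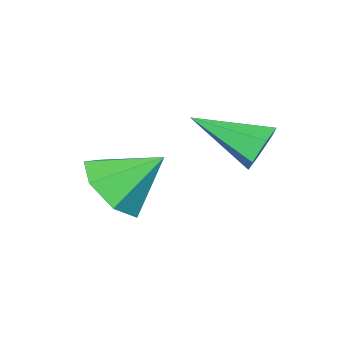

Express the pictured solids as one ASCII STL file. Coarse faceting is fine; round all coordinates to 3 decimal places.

solid 
facet normal -0.418 0.825 -0.380
outer loop
vertex -2.047 2.125 2.882
vertex -2.414 2.216 3.483
vertex -1.771 2.509 3.411
endloop
endfacet
facet normal 0.909 -0.094 -0.406
outer loop
vertex -2.047 2.125 2.882
vertex -1.771 2.509 3.411
vertex -1.606 0.624 4.217
endloop
endfacet
facet normal -0.418 0.825 -0.380
outer loop
vertex -1.771 2.509 3.411
vertex -2.414 2.216 3.483
vertex -2.138 2.6 4.012
endloop
endfacet
facet normal 0.839 0.275 0.471
outer loop
vertex -1.771 2.509 3.411
vertex -2.138 2.6 4.012
vertex -1.606 0.624 4.217
endloop
endfacet
facet normal -0.418 0.825 -0.380
outer loop
vertex -2.138 2.6 4.012
vertex -2.414 2.216 3.483
vertex -2.781 2.307 4.084
endloop
endfacet
facet normal 0.057 0.118 0.991
outer loop
vertex -2.138 2.6 4.012
vertex -2.781 2.307 4.084
vertex -1.606 0.624 4.217
endloop
endfacet
facet normal -0.418 0.825 -0.380
outer loop
vertex -2.781 2.307 4.084
vertex -2.414 2.216 3.483
vertex -3.057 1.923 3.554
endloop
endfacet
facet normal -0.655 -0.407 0.636
outer loop
vertex -2.781 2.307 4.084
vertex -3.057 1.923 3.554
vertex -1.606 0.624 4.217
endloop
endfacet
facet normal -0.418 0.825 -0.381
outer loop
vertex -3.057 1.923 3.554
vertex -2.414 2.216 3.483
vertex -2.689 1.832 2.953
endloop
endfacet
facet normal -0.584 -0.775 -0.240
outer loop
vertex -3.057 1.923 3.554
vertex -2.689 1.832 2.953
vertex -1.606 0.624 4.217
endloop
endfacet
facet normal -0.418 0.825 -0.380
outer loop
vertex -2.689 1.832 2.953
vertex -2.414 2.216 3.483
vertex -2.047 2.125 2.882
endloop
endfacet
facet normal 0.198 -0.618 -0.761
outer loop
vertex -2.689 1.832 2.953
vertex -2.047 2.125 2.882
vertex -1.606 0.624 4.217
endloop
endfacet
facet normal 0.526 -0.536 -0.660
outer loop
vertex 0.407 -0.915 2.874
vertex 0.024 -0.311 2.078
vertex 0.908 -0.163 2.663
endloop
endfacet
facet normal 0.293 0.072 0.953
outer loop
vertex 0.407 -0.915 2.874
vertex 0.908 -0.163 2.663
vertex -0.824 0.551 3.142
endloop
endfacet
facet normal 0.527 -0.535 -0.661
outer loop
vertex 0.908 -0.163 2.663
vertex 0.024 -0.311 2.078
vertex 0.743 0.479 2.012
endloop
endfacet
facet normal 0.443 0.692 0.570
outer loop
vertex 0.908 -0.163 2.663
vertex 0.743 0.479 2.012
vertex -0.824 0.551 3.142
endloop
endfacet
facet normal 0.527 -0.535 -0.660
outer loop
vertex 0.743 0.479 2.012
vertex 0.024 -0.311 2.078
vertex 0.037 0.525 1.411
endloop
endfacet
facet normal 0.055 0.998 0.012
outer loop
vertex 0.743 0.479 2.012
vertex 0.037 0.525 1.411
vertex -0.824 0.551 3.142
endloop
endfacet
facet normal 0.526 -0.535 -0.661
outer loop
vertex 0.037 0.525 1.411
vertex 0.024 -0.311 2.078
vertex -0.679 -0.058 1.313
endloop
endfacet
facet normal -0.578 0.760 -0.299
outer loop
vertex 0.037 0.525 1.411
vertex -0.679 -0.058 1.313
vertex -0.824 0.551 3.142
endloop
endfacet
facet normal 0.526 -0.536 -0.661
outer loop
vertex -0.679 -0.058 1.313
vertex 0.024 -0.311 2.078
vertex -0.866 -0.831 1.791
endloop
endfacet
facet normal -0.979 0.157 -0.130
outer loop
vertex -0.679 -0.058 1.313
vertex -0.866 -0.831 1.791
vertex -0.824 0.551 3.142
endloop
endfacet
facet normal 0.526 -0.536 -0.661
outer loop
vertex -0.866 -0.831 1.791
vertex 0.024 -0.311 2.078
vertex -0.382 -1.213 2.486
endloop
endfacet
facet normal -0.847 -0.358 0.393
outer loop
vertex -0.866 -0.831 1.791
vertex -0.382 -1.213 2.486
vertex -0.824 0.551 3.142
endloop
endfacet
facet normal 0.527 -0.536 -0.660
outer loop
vertex -0.382 -1.213 2.486
vertex 0.024 -0.311 2.078
vertex 0.407 -0.915 2.874
endloop
endfacet
facet normal -0.281 -0.396 0.875
outer loop
vertex -0.382 -1.213 2.486
vertex 0.407 -0.915 2.874
vertex -0.824 0.551 3.142
endloop
endfacet

endsolid


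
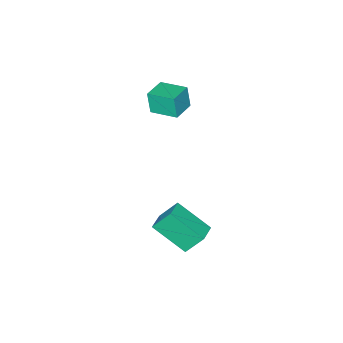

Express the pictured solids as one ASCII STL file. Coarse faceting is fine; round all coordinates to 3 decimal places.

solid 
facet normal -0.372 0.449 0.812
outer loop
vertex 3.641 0.624 -0.792
vertex 4.415 1.02 -0.656
vertex 3.094 2.053 -1.832
endloop
endfacet
facet normal -0.880 -0.449 -0.155
outer loop
vertex 3.585 1.46 -2.904
vertex 3.641 0.624 -0.792
vertex 3.094 2.053 -1.832
endloop
endfacet
facet normal -0.372 0.449 0.812
outer loop
vertex 3.094 2.053 -1.832
vertex 4.415 1.02 -0.656
vertex 3.868 2.448 -1.696
endloop
endfacet
facet normal -0.295 0.772 -0.562
outer loop
vertex 3.868 2.448 -1.696
vertex 3.585 1.46 -2.904
vertex 3.094 2.053 -1.832
endloop
endfacet
facet normal 0.296 -0.772 0.563
outer loop
vertex 3.641 0.624 -0.792
vertex 4.906 0.427 -1.728
vertex 4.415 1.02 -0.656
endloop
endfacet
facet normal -0.880 -0.450 -0.155
outer loop
vertex 4.132 0.032 -1.864
vertex 3.641 0.624 -0.792
vertex 3.585 1.46 -2.904
endloop
endfacet
facet normal 0.296 -0.773 0.562
outer loop
vertex 4.132 0.032 -1.864
vertex 4.906 0.427 -1.728
vertex 3.641 0.624 -0.792
endloop
endfacet
facet normal 0.880 0.449 0.154
outer loop
vertex 4.415 1.02 -0.656
vertex 4.906 0.427 -1.728
vertex 3.868 2.448 -1.696
endloop
endfacet
facet normal -0.296 0.772 -0.562
outer loop
vertex 4.359 1.856 -2.768
vertex 3.585 1.46 -2.904
vertex 3.868 2.448 -1.696
endloop
endfacet
facet normal 0.880 0.449 0.155
outer loop
vertex 3.868 2.448 -1.696
vertex 4.906 0.427 -1.728
vertex 4.359 1.856 -2.768
endloop
endfacet
facet normal 0.372 -0.449 -0.812
outer loop
vertex 4.359 1.856 -2.768
vertex 4.132 0.032 -1.864
vertex 3.585 1.46 -2.904
endloop
endfacet
facet normal 0.372 -0.449 -0.812
outer loop
vertex 4.906 0.427 -1.728
vertex 4.132 0.032 -1.864
vertex 4.359 1.856 -2.768
endloop
endfacet
facet normal -0.956 -0.279 -0.092
outer loop
vertex -0.269 -4.655 1.057
vertex -0.666 -3.382 1.324
vertex -0.234 -4.413 -0.046
endloop
endfacet
facet normal 0.292 -0.936 -0.196
outer loop
vertex 0.846 -4.098 0.056
vertex -0.269 -4.655 1.057
vertex -0.234 -4.413 -0.046
endloop
endfacet
facet normal -0.956 -0.279 -0.091
outer loop
vertex -0.234 -4.413 -0.046
vertex -0.666 -3.382 1.324
vertex -0.631 -3.14 0.22
endloop
endfacet
facet normal 0.030 0.213 -0.977
outer loop
vertex -0.631 -3.14 0.22
vertex 0.846 -4.098 0.056
vertex -0.234 -4.413 -0.046
endloop
endfacet
facet normal -0.030 -0.214 0.976
outer loop
vertex -0.269 -4.655 1.057
vertex 0.414 -3.067 1.426
vertex -0.666 -3.382 1.324
endloop
endfacet
facet normal 0.292 -0.936 -0.196
outer loop
vertex 0.811 -4.34 1.16
vertex -0.269 -4.655 1.057
vertex 0.846 -4.098 0.056
endloop
endfacet
facet normal -0.031 -0.214 0.976
outer loop
vertex 0.811 -4.34 1.16
vertex 0.414 -3.067 1.426
vertex -0.269 -4.655 1.057
endloop
endfacet
facet normal -0.292 0.936 0.196
outer loop
vertex -0.666 -3.382 1.324
vertex 0.414 -3.067 1.426
vertex -0.631 -3.14 0.22
endloop
endfacet
facet normal 0.031 0.214 -0.976
outer loop
vertex 0.449 -2.825 0.323
vertex 0.846 -4.098 0.056
vertex -0.631 -3.14 0.22
endloop
endfacet
facet normal -0.292 0.936 0.196
outer loop
vertex -0.631 -3.14 0.22
vertex 0.414 -3.067 1.426
vertex 0.449 -2.825 0.323
endloop
endfacet
facet normal 0.956 0.279 0.091
outer loop
vertex 0.449 -2.825 0.323
vertex 0.811 -4.34 1.16
vertex 0.846 -4.098 0.056
endloop
endfacet
facet normal 0.956 0.279 0.092
outer loop
vertex 0.414 -3.067 1.426
vertex 0.811 -4.34 1.16
vertex 0.449 -2.825 0.323
endloop
endfacet

endsolid


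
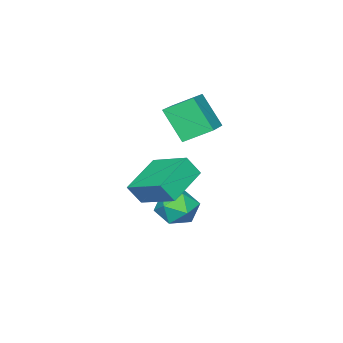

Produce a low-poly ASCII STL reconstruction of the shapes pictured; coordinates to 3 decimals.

solid 
facet normal -0.359 0.403 -0.842
outer loop
vertex 2.121 0.928 -0.451
vertex 4.119 1.085 -1.229
vertex 1.939 -1.033 -1.313
endloop
endfacet
facet normal -0.929 -0.073 0.362
outer loop
vertex 2.341 -1.485 -0.371
vertex 2.121 0.928 -0.451
vertex 1.939 -1.033 -1.313
endloop
endfacet
facet normal -0.360 0.404 -0.841
outer loop
vertex 1.939 -1.033 -1.313
vertex 4.119 1.085 -1.229
vertex 3.937 -0.876 -2.092
endloop
endfacet
facet normal -0.085 -0.912 -0.401
outer loop
vertex 3.937 -0.876 -2.092
vertex 2.341 -1.485 -0.371
vertex 1.939 -1.033 -1.313
endloop
endfacet
facet normal 0.085 0.912 0.401
outer loop
vertex 2.121 0.928 -0.451
vertex 4.521 0.633 -0.287
vertex 4.119 1.085 -1.229
endloop
endfacet
facet normal -0.930 -0.073 0.361
outer loop
vertex 2.523 0.476 0.492
vertex 2.121 0.928 -0.451
vertex 2.341 -1.485 -0.371
endloop
endfacet
facet normal 0.085 0.912 0.401
outer loop
vertex 2.523 0.476 0.492
vertex 4.521 0.633 -0.287
vertex 2.121 0.928 -0.451
endloop
endfacet
facet normal 0.929 0.073 -0.362
outer loop
vertex 4.119 1.085 -1.229
vertex 4.521 0.633 -0.287
vertex 3.937 -0.876 -2.092
endloop
endfacet
facet normal -0.085 -0.912 -0.401
outer loop
vertex 4.339 -1.328 -1.149
vertex 2.341 -1.485 -0.371
vertex 3.937 -0.876 -2.092
endloop
endfacet
facet normal 0.930 0.073 -0.361
outer loop
vertex 3.937 -0.876 -2.092
vertex 4.521 0.633 -0.287
vertex 4.339 -1.328 -1.149
endloop
endfacet
facet normal 0.359 -0.404 0.841
outer loop
vertex 4.339 -1.328 -1.149
vertex 2.523 0.476 0.492
vertex 2.341 -1.485 -0.371
endloop
endfacet
facet normal 0.360 -0.403 0.841
outer loop
vertex 4.521 0.633 -0.287
vertex 2.523 0.476 0.492
vertex 4.339 -1.328 -1.149
endloop
endfacet
facet normal -0.865 -0.396 -0.308
outer loop
vertex -2.059 -3.92 0.555
vertex -2.86 -2.781 1.343
vertex -2.01 -2.742 -1.097
endloop
endfacet
facet normal 0.500 -0.712 -0.493
outer loop
vertex -0.34 -1.979 -0.503
vertex -2.059 -3.92 0.555
vertex -2.01 -2.742 -1.097
endloop
endfacet
facet normal -0.865 -0.396 -0.308
outer loop
vertex -2.01 -2.742 -1.097
vertex -2.86 -2.781 1.343
vertex -2.811 -1.603 -0.309
endloop
endfacet
facet normal 0.024 0.580 -0.814
outer loop
vertex -2.811 -1.603 -0.309
vertex -0.34 -1.979 -0.503
vertex -2.01 -2.742 -1.097
endloop
endfacet
facet normal -0.024 -0.580 0.814
outer loop
vertex -2.059 -3.92 0.555
vertex -1.19 -2.018 1.937
vertex -2.86 -2.781 1.343
endloop
endfacet
facet normal 0.500 -0.712 -0.493
outer loop
vertex -0.389 -3.157 1.149
vertex -2.059 -3.92 0.555
vertex -0.34 -1.979 -0.503
endloop
endfacet
facet normal -0.024 -0.580 0.814
outer loop
vertex -0.389 -3.157 1.149
vertex -1.19 -2.018 1.937
vertex -2.059 -3.92 0.555
endloop
endfacet
facet normal -0.500 0.712 0.493
outer loop
vertex -2.86 -2.781 1.343
vertex -1.19 -2.018 1.937
vertex -2.811 -1.603 -0.309
endloop
endfacet
facet normal 0.024 0.580 -0.814
outer loop
vertex -1.141 -0.84 0.285
vertex -0.34 -1.979 -0.503
vertex -2.811 -1.603 -0.309
endloop
endfacet
facet normal -0.500 0.712 0.493
outer loop
vertex -2.811 -1.603 -0.309
vertex -1.19 -2.018 1.937
vertex -1.141 -0.84 0.285
endloop
endfacet
facet normal 0.865 0.396 0.308
outer loop
vertex -1.141 -0.84 0.285
vertex -0.389 -3.157 1.149
vertex -0.34 -1.979 -0.503
endloop
endfacet
facet normal 0.865 0.396 0.308
outer loop
vertex -1.19 -2.018 1.937
vertex -0.389 -3.157 1.149
vertex -1.141 -0.84 0.285
endloop
endfacet
facet normal -0.573 0.388 0.722
outer loop
vertex 0.436 -0.372 -3.562
vertex 0.238 -1.386 -3.174
vertex 1.102 -0.81 -2.798
endloop
endfacet
facet normal -0.057 0.844 0.534
outer loop
vertex 0.436 -0.372 -3.562
vertex 1.102 -0.81 -2.798
vertex 1.53 -0.246 -3.644
endloop
endfacet
facet normal -0.125 0.979 -0.164
outer loop
vertex 0.436 -0.372 -3.562
vertex 1.53 -0.246 -3.644
vertex 0.931 -0.473 -4.544
endloop
endfacet
facet normal -0.683 0.606 -0.407
outer loop
vertex 0.436 -0.372 -3.562
vertex 0.931 -0.473 -4.544
vertex 0.132 -1.178 -4.253
endloop
endfacet
facet normal -0.960 0.241 0.141
outer loop
vertex 0.436 -0.372 -3.562
vertex 0.132 -1.178 -4.253
vertex 0.238 -1.386 -3.174
endloop
endfacet
facet normal 0.571 0.520 0.635
outer loop
vertex 1.53 -0.246 -3.644
vertex 1.102 -0.81 -2.798
vertex 2.008 -1.182 -3.307
endloop
endfacet
facet normal -0.265 -0.217 0.940
outer loop
vertex 1.102 -0.81 -2.798
vertex 0.238 -1.386 -3.174
vertex 1.209 -1.887 -3.016
endloop
endfacet
facet normal -0.891 -0.455 -0.000
outer loop
vertex 0.238 -1.386 -3.174
vertex 0.132 -1.178 -4.253
vertex 0.61 -2.114 -3.916
endloop
endfacet
facet normal -0.442 0.135 -0.887
outer loop
vertex 0.132 -1.178 -4.253
vertex 0.931 -0.473 -4.544
vertex 1.038 -1.55 -4.762
endloop
endfacet
facet normal 0.461 0.738 -0.493
outer loop
vertex 0.931 -0.473 -4.544
vertex 1.53 -0.246 -3.644
vertex 1.902 -0.974 -4.386
endloop
endfacet
facet normal 0.683 -0.606 0.407
outer loop
vertex 1.704 -1.988 -3.998
vertex 2.008 -1.182 -3.307
vertex 1.209 -1.887 -3.016
endloop
endfacet
facet normal 0.125 -0.979 0.164
outer loop
vertex 1.704 -1.988 -3.998
vertex 1.209 -1.887 -3.016
vertex 0.61 -2.114 -3.916
endloop
endfacet
facet normal 0.057 -0.844 -0.534
outer loop
vertex 1.704 -1.988 -3.998
vertex 0.61 -2.114 -3.916
vertex 1.038 -1.55 -4.762
endloop
endfacet
facet normal 0.573 -0.388 -0.722
outer loop
vertex 1.704 -1.988 -3.998
vertex 1.038 -1.55 -4.762
vertex 1.902 -0.974 -4.386
endloop
endfacet
facet normal 0.960 -0.241 -0.141
outer loop
vertex 1.704 -1.988 -3.998
vertex 1.902 -0.974 -4.386
vertex 2.008 -1.182 -3.307
endloop
endfacet
facet normal 0.442 -0.135 0.887
outer loop
vertex 1.209 -1.887 -3.016
vertex 2.008 -1.182 -3.307
vertex 1.102 -0.81 -2.798
endloop
endfacet
facet normal -0.461 -0.738 0.493
outer loop
vertex 0.61 -2.114 -3.916
vertex 1.209 -1.887 -3.016
vertex 0.238 -1.386 -3.174
endloop
endfacet
facet normal -0.571 -0.520 -0.635
outer loop
vertex 1.038 -1.55 -4.762
vertex 0.61 -2.114 -3.916
vertex 0.132 -1.178 -4.253
endloop
endfacet
facet normal 0.265 0.217 -0.940
outer loop
vertex 1.902 -0.974 -4.386
vertex 1.038 -1.55 -4.762
vertex 0.931 -0.473 -4.544
endloop
endfacet
facet normal 0.891 0.455 0.000
outer loop
vertex 2.008 -1.182 -3.307
vertex 1.902 -0.974 -4.386
vertex 1.53 -0.246 -3.644
endloop
endfacet

endsolid


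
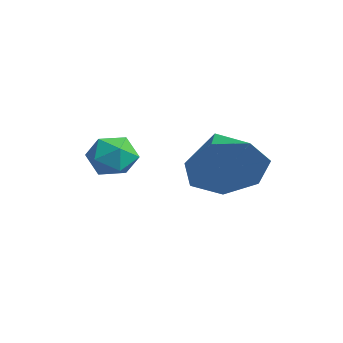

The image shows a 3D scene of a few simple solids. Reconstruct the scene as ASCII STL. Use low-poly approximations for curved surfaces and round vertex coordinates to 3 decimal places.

solid 
facet normal 0.902 -0.258 -0.346
outer loop
vertex 2.729 0.019 -3.225
vertex 2.287 -0.349 -4.104
vertex 2.64 0.62 -3.905
endloop
endfacet
facet normal -0.072 0.743 0.666
outer loop
vertex 2.729 0.019 -3.225
vertex 2.64 0.62 -3.905
vertex 0.753 0.089 -3.516
endloop
endfacet
facet normal 0.902 -0.258 -0.346
outer loop
vertex 2.64 0.62 -3.905
vertex 2.287 -0.349 -4.104
vertex 2.285 0.49 -4.734
endloop
endfacet
facet normal -0.277 0.960 -0.032
outer loop
vertex 2.64 0.62 -3.905
vertex 2.285 0.49 -4.734
vertex 0.753 0.089 -3.516
endloop
endfacet
facet normal 0.902 -0.257 -0.346
outer loop
vertex 2.285 0.49 -4.734
vertex 2.287 -0.349 -4.104
vertex 1.932 -0.271 -5.089
endloop
endfacet
facet normal -0.603 0.549 -0.578
outer loop
vertex 2.285 0.49 -4.734
vertex 1.932 -0.271 -5.089
vertex 0.753 0.089 -3.516
endloop
endfacet
facet normal 0.902 -0.258 -0.346
outer loop
vertex 1.932 -0.271 -5.089
vertex 2.287 -0.349 -4.104
vertex 1.846 -1.091 -4.702
endloop
endfacet
facet normal -0.806 -0.181 -0.563
outer loop
vertex 1.932 -0.271 -5.089
vertex 1.846 -1.091 -4.702
vertex 0.753 0.089 -3.516
endloop
endfacet
facet normal 0.902 -0.258 -0.345
outer loop
vertex 1.846 -1.091 -4.702
vertex 2.287 -0.349 -4.104
vertex 2.092 -1.353 -3.864
endloop
endfacet
facet normal -0.733 -0.681 0.002
outer loop
vertex 1.846 -1.091 -4.702
vertex 2.092 -1.353 -3.864
vertex 0.753 0.089 -3.516
endloop
endfacet
facet normal 0.902 -0.258 -0.346
outer loop
vertex 2.092 -1.353 -3.864
vertex 2.287 -0.349 -4.104
vertex 2.485 -0.859 -3.207
endloop
endfacet
facet normal -0.437 -0.573 0.693
outer loop
vertex 2.092 -1.353 -3.864
vertex 2.485 -0.859 -3.207
vertex 0.753 0.089 -3.516
endloop
endfacet
facet normal 0.902 -0.258 -0.346
outer loop
vertex 2.485 -0.859 -3.207
vertex 2.287 -0.349 -4.104
vertex 2.729 0.019 -3.225
endloop
endfacet
facet normal -0.143 0.060 0.988
outer loop
vertex 2.485 -0.859 -3.207
vertex 2.729 0.019 -3.225
vertex 0.753 0.089 -3.516
endloop
endfacet
facet normal -0.587 0.644 0.490
outer loop
vertex 0.781 -2.166 -3.799
vertex 0.498 -2.685 -3.456
vertex 1.051 -2.371 -3.206
endloop
endfacet
facet normal 0.033 0.949 0.313
outer loop
vertex 0.781 -2.166 -3.799
vertex 1.051 -2.371 -3.206
vertex 1.459 -2.212 -3.731
endloop
endfacet
facet normal 0.102 0.912 -0.397
outer loop
vertex 0.781 -2.166 -3.799
vertex 1.459 -2.212 -3.731
vertex 1.158 -2.428 -4.305
endloop
endfacet
facet normal -0.476 0.585 -0.657
outer loop
vertex 0.781 -2.166 -3.799
vertex 1.158 -2.428 -4.305
vertex 0.564 -2.72 -4.135
endloop
endfacet
facet normal -0.901 0.419 -0.109
outer loop
vertex 0.781 -2.166 -3.799
vertex 0.564 -2.72 -4.135
vertex 0.498 -2.685 -3.456
endloop
endfacet
facet normal 0.559 0.566 0.606
outer loop
vertex 1.459 -2.212 -3.731
vertex 1.051 -2.371 -3.206
vertex 1.596 -2.76 -3.345
endloop
endfacet
facet normal -0.445 0.073 0.893
outer loop
vertex 1.051 -2.371 -3.206
vertex 0.498 -2.685 -3.456
vertex 1.002 -3.052 -3.175
endloop
endfacet
facet normal -0.953 -0.293 -0.078
outer loop
vertex 0.498 -2.685 -3.456
vertex 0.564 -2.72 -4.135
vertex 0.701 -3.268 -3.749
endloop
endfacet
facet normal -0.264 -0.025 -0.964
outer loop
vertex 0.564 -2.72 -4.135
vertex 1.158 -2.428 -4.305
vertex 1.109 -3.109 -4.274
endloop
endfacet
facet normal 0.671 0.506 -0.542
outer loop
vertex 1.158 -2.428 -4.305
vertex 1.459 -2.212 -3.731
vertex 1.662 -2.795 -4.024
endloop
endfacet
facet normal 0.476 -0.585 0.657
outer loop
vertex 1.379 -3.314 -3.681
vertex 1.596 -2.76 -3.345
vertex 1.002 -3.052 -3.175
endloop
endfacet
facet normal -0.102 -0.912 0.397
outer loop
vertex 1.379 -3.314 -3.681
vertex 1.002 -3.052 -3.175
vertex 0.701 -3.268 -3.749
endloop
endfacet
facet normal -0.033 -0.949 -0.313
outer loop
vertex 1.379 -3.314 -3.681
vertex 0.701 -3.268 -3.749
vertex 1.109 -3.109 -4.274
endloop
endfacet
facet normal 0.587 -0.644 -0.490
outer loop
vertex 1.379 -3.314 -3.681
vertex 1.109 -3.109 -4.274
vertex 1.662 -2.795 -4.024
endloop
endfacet
facet normal 0.901 -0.419 0.109
outer loop
vertex 1.379 -3.314 -3.681
vertex 1.662 -2.795 -4.024
vertex 1.596 -2.76 -3.345
endloop
endfacet
facet normal 0.264 0.025 0.964
outer loop
vertex 1.002 -3.052 -3.175
vertex 1.596 -2.76 -3.345
vertex 1.051 -2.371 -3.206
endloop
endfacet
facet normal -0.671 -0.506 0.542
outer loop
vertex 0.701 -3.268 -3.749
vertex 1.002 -3.052 -3.175
vertex 0.498 -2.685 -3.456
endloop
endfacet
facet normal -0.559 -0.566 -0.606
outer loop
vertex 1.109 -3.109 -4.274
vertex 0.701 -3.268 -3.749
vertex 0.564 -2.72 -4.135
endloop
endfacet
facet normal 0.445 -0.073 -0.893
outer loop
vertex 1.662 -2.795 -4.024
vertex 1.109 -3.109 -4.274
vertex 1.158 -2.428 -4.305
endloop
endfacet
facet normal 0.953 0.293 0.078
outer loop
vertex 1.596 -2.76 -3.345
vertex 1.662 -2.795 -4.024
vertex 1.459 -2.212 -3.731
endloop
endfacet

endsolid


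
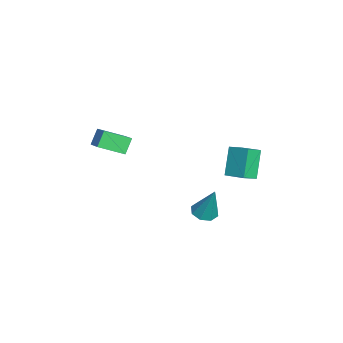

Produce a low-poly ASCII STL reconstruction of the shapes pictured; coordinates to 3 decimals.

solid 
facet normal -0.534 0.279 0.798
outer loop
vertex 2.65 -4.088 3.45
vertex 2.502 -2.694 2.864
vertex 1.097 -4.614 2.594
endloop
endfacet
facet normal 0.098 -0.917 0.385
outer loop
vertex 1.658 -4.906 1.756
vertex 2.65 -4.088 3.45
vertex 1.097 -4.614 2.594
endloop
endfacet
facet normal -0.534 0.279 0.798
outer loop
vertex 1.097 -4.614 2.594
vertex 2.502 -2.694 2.864
vertex 0.949 -3.219 2.008
endloop
endfacet
facet normal -0.840 -0.284 -0.463
outer loop
vertex 0.949 -3.219 2.008
vertex 1.658 -4.906 1.756
vertex 1.097 -4.614 2.594
endloop
endfacet
facet normal 0.840 0.284 0.463
outer loop
vertex 2.65 -4.088 3.45
vertex 3.063 -2.986 2.026
vertex 2.502 -2.694 2.864
endloop
endfacet
facet normal 0.097 -0.917 0.386
outer loop
vertex 3.211 -4.381 2.612
vertex 2.65 -4.088 3.45
vertex 1.658 -4.906 1.756
endloop
endfacet
facet normal 0.840 0.284 0.463
outer loop
vertex 3.211 -4.381 2.612
vertex 3.063 -2.986 2.026
vertex 2.65 -4.088 3.45
endloop
endfacet
facet normal -0.098 0.918 -0.385
outer loop
vertex 2.502 -2.694 2.864
vertex 3.063 -2.986 2.026
vertex 0.949 -3.219 2.008
endloop
endfacet
facet normal -0.840 -0.284 -0.463
outer loop
vertex 1.51 -3.512 1.17
vertex 1.658 -4.906 1.756
vertex 0.949 -3.219 2.008
endloop
endfacet
facet normal -0.098 0.917 -0.386
outer loop
vertex 0.949 -3.219 2.008
vertex 3.063 -2.986 2.026
vertex 1.51 -3.512 1.17
endloop
endfacet
facet normal 0.534 -0.279 -0.798
outer loop
vertex 1.51 -3.512 1.17
vertex 3.211 -4.381 2.612
vertex 1.658 -4.906 1.756
endloop
endfacet
facet normal 0.534 -0.279 -0.798
outer loop
vertex 3.063 -2.986 2.026
vertex 3.211 -4.381 2.612
vertex 1.51 -3.512 1.17
endloop
endfacet
facet normal -0.516 0.092 0.852
outer loop
vertex -0.417 2.118 0.534
vertex 0.394 3.141 0.914
vertex -1.032 2.77 0.091
endloop
endfacet
facet normal -0.596 -0.752 -0.279
outer loop
vertex -0.074 2.599 -1.494
vertex -0.417 2.118 0.534
vertex -1.032 2.77 0.091
endloop
endfacet
facet normal -0.516 0.092 0.852
outer loop
vertex -1.032 2.77 0.091
vertex 0.394 3.141 0.914
vertex -0.221 3.793 0.471
endloop
endfacet
facet normal -0.615 0.652 -0.442
outer loop
vertex -0.221 3.793 0.471
vertex -0.074 2.599 -1.494
vertex -1.032 2.77 0.091
endloop
endfacet
facet normal 0.615 -0.652 0.442
outer loop
vertex -0.417 2.118 0.534
vertex 1.352 2.97 -0.671
vertex 0.394 3.141 0.914
endloop
endfacet
facet normal -0.596 -0.752 -0.279
outer loop
vertex 0.541 1.947 -1.051
vertex -0.417 2.118 0.534
vertex -0.074 2.599 -1.494
endloop
endfacet
facet normal 0.615 -0.652 0.442
outer loop
vertex 0.541 1.947 -1.051
vertex 1.352 2.97 -0.671
vertex -0.417 2.118 0.534
endloop
endfacet
facet normal 0.596 0.752 0.279
outer loop
vertex 0.394 3.141 0.914
vertex 1.352 2.97 -0.671
vertex -0.221 3.793 0.471
endloop
endfacet
facet normal -0.615 0.652 -0.442
outer loop
vertex 0.737 3.622 -1.114
vertex -0.074 2.599 -1.494
vertex -0.221 3.793 0.471
endloop
endfacet
facet normal 0.596 0.752 0.279
outer loop
vertex -0.221 3.793 0.471
vertex 1.352 2.97 -0.671
vertex 0.737 3.622 -1.114
endloop
endfacet
facet normal 0.516 -0.092 -0.852
outer loop
vertex 0.737 3.622 -1.114
vertex 0.541 1.947 -1.051
vertex -0.074 2.599 -1.494
endloop
endfacet
facet normal 0.516 -0.092 -0.852
outer loop
vertex 1.352 2.97 -0.671
vertex 0.541 1.947 -1.051
vertex 0.737 3.622 -1.114
endloop
endfacet
facet normal -0.272 -0.260 -0.927
outer loop
vertex 1.622 0.305 -3.411
vertex 1.209 0.952 -3.471
vertex 1.936 0.754 -3.629
endloop
endfacet
facet normal 0.846 -0.482 0.227
outer loop
vertex 1.622 0.305 -3.411
vertex 1.936 0.754 -3.629
vertex 1.791 1.508 -1.489
endloop
endfacet
facet normal -0.272 -0.261 -0.926
outer loop
vertex 1.936 0.754 -3.629
vertex 1.209 0.952 -3.471
vertex 1.824 1.318 -3.755
endloop
endfacet
facet normal 0.981 0.194 -0.002
outer loop
vertex 1.936 0.754 -3.629
vertex 1.824 1.318 -3.755
vertex 1.791 1.508 -1.489
endloop
endfacet
facet normal -0.273 -0.259 -0.926
outer loop
vertex 1.824 1.318 -3.755
vertex 1.209 0.952 -3.471
vertex 1.352 1.669 -3.714
endloop
endfacet
facet normal 0.592 0.803 -0.059
outer loop
vertex 1.824 1.318 -3.755
vertex 1.352 1.669 -3.714
vertex 1.791 1.508 -1.489
endloop
endfacet
facet normal -0.273 -0.260 -0.926
outer loop
vertex 1.352 1.669 -3.714
vertex 1.209 0.952 -3.471
vertex 0.796 1.6 -3.531
endloop
endfacet
facet normal -0.093 0.992 0.090
outer loop
vertex 1.352 1.669 -3.714
vertex 0.796 1.6 -3.531
vertex 1.791 1.508 -1.489
endloop
endfacet
facet normal -0.271 -0.259 -0.927
outer loop
vertex 0.796 1.6 -3.531
vertex 1.209 0.952 -3.471
vertex 0.482 1.151 -3.314
endloop
endfacet
facet normal -0.675 0.645 0.358
outer loop
vertex 0.796 1.6 -3.531
vertex 0.482 1.151 -3.314
vertex 1.791 1.508 -1.489
endloop
endfacet
facet normal -0.271 -0.260 -0.927
outer loop
vertex 0.482 1.151 -3.314
vertex 1.209 0.952 -3.471
vertex 0.593 0.586 -3.188
endloop
endfacet
facet normal -0.810 -0.028 0.586
outer loop
vertex 0.482 1.151 -3.314
vertex 0.593 0.586 -3.188
vertex 1.791 1.508 -1.489
endloop
endfacet
facet normal -0.272 -0.259 -0.927
outer loop
vertex 0.593 0.586 -3.188
vertex 1.209 0.952 -3.471
vertex 1.066 0.236 -3.229
endloop
endfacet
facet normal -0.419 -0.641 0.643
outer loop
vertex 0.593 0.586 -3.188
vertex 1.066 0.236 -3.229
vertex 1.791 1.508 -1.489
endloop
endfacet
facet normal -0.271 -0.259 -0.927
outer loop
vertex 1.066 0.236 -3.229
vertex 1.209 0.952 -3.471
vertex 1.622 0.305 -3.411
endloop
endfacet
facet normal 0.265 -0.828 0.495
outer loop
vertex 1.066 0.236 -3.229
vertex 1.622 0.305 -3.411
vertex 1.791 1.508 -1.489
endloop
endfacet

endsolid


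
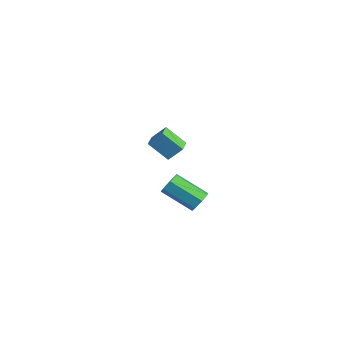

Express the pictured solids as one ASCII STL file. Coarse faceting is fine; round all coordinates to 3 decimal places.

solid 
facet normal -0.731 0.665 -0.152
outer loop
vertex -4.406 0.703 3.369
vertex -3.525 1.437 2.341
vertex -4.83 0.048 2.539
endloop
endfacet
facet normal -0.571 -0.477 0.668
outer loop
vertex -4.055 -0.657 2.699
vertex -4.406 0.703 3.369
vertex -4.83 0.048 2.539
endloop
endfacet
facet normal -0.731 0.665 -0.151
outer loop
vertex -4.83 0.048 2.539
vertex -3.525 1.437 2.341
vertex -3.95 0.782 1.51
endloop
endfacet
facet normal -0.372 -0.575 -0.729
outer loop
vertex -3.95 0.782 1.51
vertex -4.055 -0.657 2.699
vertex -4.83 0.048 2.539
endloop
endfacet
facet normal 0.372 0.574 0.729
outer loop
vertex -4.406 0.703 3.369
vertex -2.75 0.732 2.501
vertex -3.525 1.437 2.341
endloop
endfacet
facet normal -0.572 -0.477 0.668
outer loop
vertex -3.63 -0.002 3.53
vertex -4.406 0.703 3.369
vertex -4.055 -0.657 2.699
endloop
endfacet
facet normal 0.372 0.576 0.728
outer loop
vertex -3.63 -0.002 3.53
vertex -2.75 0.732 2.501
vertex -4.406 0.703 3.369
endloop
endfacet
facet normal 0.571 0.477 -0.668
outer loop
vertex -3.525 1.437 2.341
vertex -2.75 0.732 2.501
vertex -3.95 0.782 1.51
endloop
endfacet
facet normal -0.371 -0.575 -0.729
outer loop
vertex -3.174 0.077 1.671
vertex -4.055 -0.657 2.699
vertex -3.95 0.782 1.51
endloop
endfacet
facet normal 0.572 0.477 -0.668
outer loop
vertex -3.95 0.782 1.51
vertex -2.75 0.732 2.501
vertex -3.174 0.077 1.671
endloop
endfacet
facet normal 0.731 -0.666 0.151
outer loop
vertex -3.174 0.077 1.671
vertex -3.63 -0.002 3.53
vertex -4.055 -0.657 2.699
endloop
endfacet
facet normal 0.731 -0.665 0.151
outer loop
vertex -2.75 0.732 2.501
vertex -3.63 -0.002 3.53
vertex -3.174 0.077 1.671
endloop
endfacet
facet normal 0.694 0.507 -0.511
outer loop
vertex 3.879 -2.315 3.484
vertex 3.394 -2.091 3.047
vertex 3.613 -1.8 3.633
endloop
endfacet
facet normal 0.565 0.054 0.823
outer loop
vertex 3.879 -2.315 3.484
vertex 3.613 -1.8 3.633
vertex 2.511 -3.314 4.489
endloop
endfacet
facet normal 0.566 0.053 0.823
outer loop
vertex 2.511 -3.314 4.489
vertex 3.613 -1.8 3.633
vertex 2.245 -2.799 4.639
endloop
endfacet
facet normal -0.694 -0.507 0.511
outer loop
vertex 2.511 -3.314 4.489
vertex 2.245 -2.799 4.639
vertex 2.026 -3.089 4.053
endloop
endfacet
facet normal 0.694 0.507 -0.511
outer loop
vertex 3.613 -1.8 3.633
vertex 3.394 -2.091 3.047
vertex 3.182 -1.504 3.342
endloop
endfacet
facet normal 0.006 0.705 0.709
outer loop
vertex 3.613 -1.8 3.633
vertex 3.182 -1.504 3.342
vertex 2.245 -2.799 4.639
endloop
endfacet
facet normal 0.006 0.705 0.709
outer loop
vertex 2.245 -2.799 4.639
vertex 3.182 -1.504 3.342
vertex 1.814 -2.502 4.347
endloop
endfacet
facet normal -0.695 -0.507 0.510
outer loop
vertex 2.245 -2.799 4.639
vertex 1.814 -2.502 4.347
vertex 2.026 -3.089 4.053
endloop
endfacet
facet normal 0.695 0.507 -0.510
outer loop
vertex 3.182 -1.504 3.342
vertex 3.394 -2.091 3.047
vertex 2.911 -1.649 2.828
endloop
endfacet
facet normal -0.559 0.827 0.061
outer loop
vertex 3.182 -1.504 3.342
vertex 2.911 -1.649 2.828
vertex 1.814 -2.502 4.347
endloop
endfacet
facet normal -0.559 0.827 0.060
outer loop
vertex 1.814 -2.502 4.347
vertex 2.911 -1.649 2.828
vertex 1.543 -2.648 3.834
endloop
endfacet
facet normal -0.694 -0.507 0.511
outer loop
vertex 1.814 -2.502 4.347
vertex 1.543 -2.648 3.834
vertex 2.026 -3.089 4.053
endloop
endfacet
facet normal 0.695 0.507 -0.509
outer loop
vertex 2.911 -1.649 2.828
vertex 3.394 -2.091 3.047
vertex 3.004 -2.127 2.479
endloop
endfacet
facet normal -0.703 0.325 -0.633
outer loop
vertex 2.911 -1.649 2.828
vertex 3.004 -2.127 2.479
vertex 1.543 -2.648 3.834
endloop
endfacet
facet normal -0.703 0.326 -0.632
outer loop
vertex 1.543 -2.648 3.834
vertex 3.004 -2.127 2.479
vertex 1.635 -3.126 3.485
endloop
endfacet
facet normal -0.694 -0.507 0.511
outer loop
vertex 1.543 -2.648 3.834
vertex 1.635 -3.126 3.485
vertex 2.026 -3.089 4.053
endloop
endfacet
facet normal 0.696 0.506 -0.510
outer loop
vertex 3.004 -2.127 2.479
vertex 3.394 -2.091 3.047
vertex 3.39 -2.578 2.558
endloop
endfacet
facet normal -0.318 -0.421 -0.850
outer loop
vertex 3.004 -2.127 2.479
vertex 3.39 -2.578 2.558
vertex 1.635 -3.126 3.485
endloop
endfacet
facet normal -0.317 -0.422 -0.849
outer loop
vertex 1.635 -3.126 3.485
vertex 3.39 -2.578 2.558
vertex 2.022 -3.576 3.564
endloop
endfacet
facet normal -0.694 -0.507 0.511
outer loop
vertex 1.635 -3.126 3.485
vertex 2.022 -3.576 3.564
vertex 2.026 -3.089 4.053
endloop
endfacet
facet normal 0.694 0.507 -0.511
outer loop
vertex 3.39 -2.578 2.558
vertex 3.394 -2.091 3.047
vertex 3.78 -2.661 3.005
endloop
endfacet
facet normal 0.307 -0.851 -0.426
outer loop
vertex 3.39 -2.578 2.558
vertex 3.78 -2.661 3.005
vertex 2.022 -3.576 3.564
endloop
endfacet
facet normal 0.307 -0.851 -0.427
outer loop
vertex 2.022 -3.576 3.564
vertex 3.78 -2.661 3.005
vertex 2.411 -3.66 4.011
endloop
endfacet
facet normal -0.695 -0.506 0.510
outer loop
vertex 2.022 -3.576 3.564
vertex 2.411 -3.66 4.011
vertex 2.026 -3.089 4.053
endloop
endfacet
facet normal 0.694 0.508 -0.510
outer loop
vertex 3.78 -2.661 3.005
vertex 3.394 -2.091 3.047
vertex 3.879 -2.315 3.484
endloop
endfacet
facet normal 0.700 -0.640 0.317
outer loop
vertex 3.78 -2.661 3.005
vertex 3.879 -2.315 3.484
vertex 2.411 -3.66 4.011
endloop
endfacet
facet normal 0.700 -0.640 0.317
outer loop
vertex 2.411 -3.66 4.011
vertex 3.879 -2.315 3.484
vertex 2.511 -3.314 4.489
endloop
endfacet
facet normal -0.695 -0.506 0.512
outer loop
vertex 2.411 -3.66 4.011
vertex 2.511 -3.314 4.489
vertex 2.026 -3.089 4.053
endloop
endfacet

endsolid
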